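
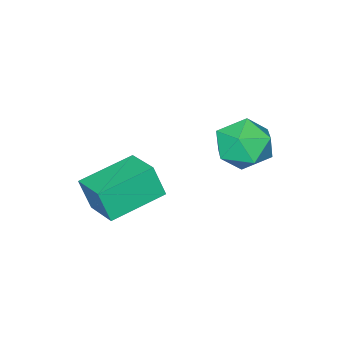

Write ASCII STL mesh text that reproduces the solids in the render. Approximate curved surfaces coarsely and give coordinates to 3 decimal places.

solid 
facet normal -0.663 0.287 0.692
outer loop
vertex -2.171 -0.514 2.631
vertex -1.476 -0.774 3.405
vertex -1.475 0.216 2.995
endloop
endfacet
facet normal -0.743 0.663 0.091
outer loop
vertex -2.171 -0.514 2.631
vertex -1.475 0.216 2.995
vertex -1.671 0.14 1.943
endloop
endfacet
facet normal -0.874 0.204 -0.441
outer loop
vertex -2.171 -0.514 2.631
vertex -1.671 0.14 1.943
vertex -1.793 -0.898 1.704
endloop
endfacet
facet normal -0.875 -0.455 -0.168
outer loop
vertex -2.171 -0.514 2.631
vertex -1.793 -0.898 1.704
vertex -1.673 -1.463 2.607
endloop
endfacet
facet normal -0.744 -0.404 0.532
outer loop
vertex -2.171 -0.514 2.631
vertex -1.673 -1.463 2.607
vertex -1.476 -0.774 3.405
endloop
endfacet
facet normal -0.124 0.991 -0.048
outer loop
vertex -1.671 0.14 1.943
vertex -1.475 0.216 2.995
vertex -0.667 0.283 2.293
endloop
endfacet
facet normal 0.005 0.383 0.924
outer loop
vertex -1.475 0.216 2.995
vertex -1.476 -0.774 3.405
vertex -0.547 -0.282 3.196
endloop
endfacet
facet normal -0.128 -0.735 0.666
outer loop
vertex -1.476 -0.774 3.405
vertex -1.673 -1.463 2.607
vertex -0.669 -1.32 2.957
endloop
endfacet
facet normal -0.338 -0.817 -0.467
outer loop
vertex -1.673 -1.463 2.607
vertex -1.793 -0.898 1.704
vertex -0.865 -1.396 1.905
endloop
endfacet
facet normal -0.336 0.249 -0.908
outer loop
vertex -1.793 -0.898 1.704
vertex -1.671 0.14 1.943
vertex -0.864 -0.406 1.495
endloop
endfacet
facet normal 0.875 0.455 0.168
outer loop
vertex -0.169 -0.666 2.269
vertex -0.667 0.283 2.293
vertex -0.547 -0.282 3.196
endloop
endfacet
facet normal 0.874 -0.204 0.441
outer loop
vertex -0.169 -0.666 2.269
vertex -0.547 -0.282 3.196
vertex -0.669 -1.32 2.957
endloop
endfacet
facet normal 0.743 -0.663 -0.091
outer loop
vertex -0.169 -0.666 2.269
vertex -0.669 -1.32 2.957
vertex -0.865 -1.396 1.905
endloop
endfacet
facet normal 0.663 -0.287 -0.692
outer loop
vertex -0.169 -0.666 2.269
vertex -0.865 -1.396 1.905
vertex -0.864 -0.406 1.495
endloop
endfacet
facet normal 0.744 0.404 -0.532
outer loop
vertex -0.169 -0.666 2.269
vertex -0.864 -0.406 1.495
vertex -0.667 0.283 2.293
endloop
endfacet
facet normal 0.338 0.817 0.467
outer loop
vertex -0.547 -0.282 3.196
vertex -0.667 0.283 2.293
vertex -1.475 0.216 2.995
endloop
endfacet
facet normal 0.336 -0.249 0.908
outer loop
vertex -0.669 -1.32 2.957
vertex -0.547 -0.282 3.196
vertex -1.476 -0.774 3.405
endloop
endfacet
facet normal 0.124 -0.991 0.048
outer loop
vertex -0.865 -1.396 1.905
vertex -0.669 -1.32 2.957
vertex -1.673 -1.463 2.607
endloop
endfacet
facet normal -0.005 -0.383 -0.924
outer loop
vertex -0.864 -0.406 1.495
vertex -0.865 -1.396 1.905
vertex -1.793 -0.898 1.704
endloop
endfacet
facet normal 0.128 0.735 -0.666
outer loop
vertex -0.667 0.283 2.293
vertex -0.864 -0.406 1.495
vertex -1.671 0.14 1.943
endloop
endfacet
facet normal -0.947 0.239 0.213
outer loop
vertex -0.149 -4.509 0.342
vertex 0.288 -3.13 0.737
vertex -0.318 -4.113 -0.853
endloop
endfacet
facet normal -0.291 -0.920 -0.264
outer loop
vertex 1.652 -4.61 -1.297
vertex -0.149 -4.509 0.342
vertex -0.318 -4.113 -0.853
endloop
endfacet
facet normal -0.947 0.239 0.213
outer loop
vertex -0.318 -4.113 -0.853
vertex 0.288 -3.13 0.737
vertex 0.119 -2.734 -0.458
endloop
endfacet
facet normal -0.133 0.312 -0.941
outer loop
vertex 0.119 -2.734 -0.458
vertex 1.652 -4.61 -1.297
vertex -0.318 -4.113 -0.853
endloop
endfacet
facet normal 0.133 -0.312 0.941
outer loop
vertex -0.149 -4.509 0.342
vertex 2.258 -3.627 0.293
vertex 0.288 -3.13 0.737
endloop
endfacet
facet normal -0.291 -0.920 -0.264
outer loop
vertex 1.821 -5.006 -0.102
vertex -0.149 -4.509 0.342
vertex 1.652 -4.61 -1.297
endloop
endfacet
facet normal 0.133 -0.312 0.941
outer loop
vertex 1.821 -5.006 -0.102
vertex 2.258 -3.627 0.293
vertex -0.149 -4.509 0.342
endloop
endfacet
facet normal 0.291 0.920 0.264
outer loop
vertex 0.288 -3.13 0.737
vertex 2.258 -3.627 0.293
vertex 0.119 -2.734 -0.458
endloop
endfacet
facet normal -0.133 0.312 -0.941
outer loop
vertex 2.089 -3.231 -0.902
vertex 1.652 -4.61 -1.297
vertex 0.119 -2.734 -0.458
endloop
endfacet
facet normal 0.291 0.920 0.264
outer loop
vertex 0.119 -2.734 -0.458
vertex 2.258 -3.627 0.293
vertex 2.089 -3.231 -0.902
endloop
endfacet
facet normal 0.947 -0.239 -0.213
outer loop
vertex 2.089 -3.231 -0.902
vertex 1.821 -5.006 -0.102
vertex 1.652 -4.61 -1.297
endloop
endfacet
facet normal 0.947 -0.239 -0.213
outer loop
vertex 2.258 -3.627 0.293
vertex 1.821 -5.006 -0.102
vertex 2.089 -3.231 -0.902
endloop
endfacet

endsolid


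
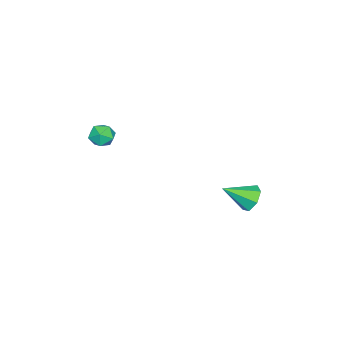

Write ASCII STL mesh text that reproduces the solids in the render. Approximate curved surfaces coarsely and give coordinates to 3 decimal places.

solid 
facet normal -0.463 0.719 -0.518
outer loop
vertex -0.38 4.273 -4.042
vertex -1.186 4.046 -3.637
vertex -0.547 4.661 -3.354
endloop
endfacet
facet normal 0.976 0.166 0.143
outer loop
vertex -0.38 4.273 -4.042
vertex -0.547 4.661 -3.354
vertex -0.314 2.694 -2.663
endloop
endfacet
facet normal -0.463 0.720 -0.517
outer loop
vertex -0.547 4.661 -3.354
vertex -1.186 4.046 -3.637
vertex -1.195 4.585 -2.879
endloop
endfacet
facet normal 0.531 0.336 0.778
outer loop
vertex -0.547 4.661 -3.354
vertex -1.195 4.585 -2.879
vertex -0.314 2.694 -2.663
endloop
endfacet
facet normal -0.463 0.720 -0.517
outer loop
vertex -1.195 4.585 -2.879
vertex -1.186 4.046 -3.637
vertex -1.836 4.104 -2.974
endloop
endfacet
facet normal -0.171 0.033 0.985
outer loop
vertex -1.195 4.585 -2.879
vertex -1.836 4.104 -2.974
vertex -0.314 2.694 -2.663
endloop
endfacet
facet normal -0.464 0.719 -0.518
outer loop
vertex -1.836 4.104 -2.974
vertex -1.186 4.046 -3.637
vertex -1.987 3.579 -3.568
endloop
endfacet
facet normal -0.602 -0.516 0.609
outer loop
vertex -1.836 4.104 -2.974
vertex -1.987 3.579 -3.568
vertex -0.314 2.694 -2.663
endloop
endfacet
facet normal -0.464 0.719 -0.518
outer loop
vertex -1.987 3.579 -3.568
vertex -1.186 4.046 -3.637
vertex -1.534 3.406 -4.214
endloop
endfacet
facet normal -0.438 -0.896 -0.067
outer loop
vertex -1.987 3.579 -3.568
vertex -1.534 3.406 -4.214
vertex -0.314 2.694 -2.663
endloop
endfacet
facet normal -0.464 0.719 -0.518
outer loop
vertex -1.534 3.406 -4.214
vertex -1.186 4.046 -3.637
vertex -0.819 3.715 -4.425
endloop
endfacet
facet normal 0.198 -0.822 -0.533
outer loop
vertex -1.534 3.406 -4.214
vertex -0.819 3.715 -4.425
vertex -0.314 2.694 -2.663
endloop
endfacet
facet normal -0.463 0.720 -0.518
outer loop
vertex -0.819 3.715 -4.425
vertex -1.186 4.046 -3.637
vertex -0.38 4.273 -4.042
endloop
endfacet
facet normal 0.827 -0.349 -0.440
outer loop
vertex -0.819 3.715 -4.425
vertex -0.38 4.273 -4.042
vertex -0.314 2.694 -2.663
endloop
endfacet
facet normal -0.277 0.905 -0.324
outer loop
vertex 1.424 -3.154 0.169
vertex 0.866 -3.1 0.796
vertex 1.652 -2.82 0.906
endloop
endfacet
facet normal 0.409 0.777 -0.479
outer loop
vertex 1.424 -3.154 0.169
vertex 1.652 -2.82 0.906
vertex 2.173 -3.343 0.503
endloop
endfacet
facet normal 0.439 0.188 -0.879
outer loop
vertex 1.424 -3.154 0.169
vertex 2.173 -3.343 0.503
vertex 1.71 -3.945 0.143
endloop
endfacet
facet normal -0.227 -0.050 -0.973
outer loop
vertex 1.424 -3.154 0.169
vertex 1.71 -3.945 0.143
vertex 0.902 -3.796 0.324
endloop
endfacet
facet normal -0.670 0.393 -0.630
outer loop
vertex 1.424 -3.154 0.169
vertex 0.902 -3.796 0.324
vertex 0.866 -3.1 0.796
endloop
endfacet
facet normal 0.752 0.646 0.133
outer loop
vertex 2.173 -3.343 0.503
vertex 1.652 -2.82 0.906
vertex 2.078 -3.404 1.336
endloop
endfacet
facet normal -0.357 0.852 0.383
outer loop
vertex 1.652 -2.82 0.906
vertex 0.866 -3.1 0.796
vertex 1.27 -3.255 1.517
endloop
endfacet
facet normal -0.993 0.024 -0.112
outer loop
vertex 0.866 -3.1 0.796
vertex 0.902 -3.796 0.324
vertex 0.807 -3.857 1.157
endloop
endfacet
facet normal -0.277 -0.692 -0.666
outer loop
vertex 0.902 -3.796 0.324
vertex 1.71 -3.945 0.143
vertex 1.328 -4.38 0.754
endloop
endfacet
facet normal 0.800 -0.308 -0.515
outer loop
vertex 1.71 -3.945 0.143
vertex 2.173 -3.343 0.503
vertex 2.114 -4.1 0.864
endloop
endfacet
facet normal 0.227 0.050 0.973
outer loop
vertex 1.556 -4.046 1.491
vertex 2.078 -3.404 1.336
vertex 1.27 -3.255 1.517
endloop
endfacet
facet normal -0.439 -0.188 0.879
outer loop
vertex 1.556 -4.046 1.491
vertex 1.27 -3.255 1.517
vertex 0.807 -3.857 1.157
endloop
endfacet
facet normal -0.409 -0.777 0.479
outer loop
vertex 1.556 -4.046 1.491
vertex 0.807 -3.857 1.157
vertex 1.328 -4.38 0.754
endloop
endfacet
facet normal 0.277 -0.905 0.324
outer loop
vertex 1.556 -4.046 1.491
vertex 1.328 -4.38 0.754
vertex 2.114 -4.1 0.864
endloop
endfacet
facet normal 0.670 -0.393 0.630
outer loop
vertex 1.556 -4.046 1.491
vertex 2.114 -4.1 0.864
vertex 2.078 -3.404 1.336
endloop
endfacet
facet normal 0.277 0.692 0.666
outer loop
vertex 1.27 -3.255 1.517
vertex 2.078 -3.404 1.336
vertex 1.652 -2.82 0.906
endloop
endfacet
facet normal -0.800 0.308 0.515
outer loop
vertex 0.807 -3.857 1.157
vertex 1.27 -3.255 1.517
vertex 0.866 -3.1 0.796
endloop
endfacet
facet normal -0.752 -0.646 -0.133
outer loop
vertex 1.328 -4.38 0.754
vertex 0.807 -3.857 1.157
vertex 0.902 -3.796 0.324
endloop
endfacet
facet normal 0.357 -0.852 -0.383
outer loop
vertex 2.114 -4.1 0.864
vertex 1.328 -4.38 0.754
vertex 1.71 -3.945 0.143
endloop
endfacet
facet normal 0.993 -0.024 0.112
outer loop
vertex 2.078 -3.404 1.336
vertex 2.114 -4.1 0.864
vertex 2.173 -3.343 0.503
endloop
endfacet

endsolid


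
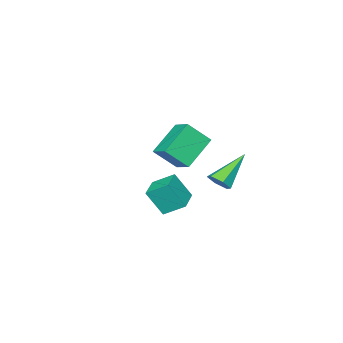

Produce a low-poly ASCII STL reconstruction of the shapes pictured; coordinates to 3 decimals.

solid 
facet normal -0.885 -0.462 0.058
outer loop
vertex -1.457 -1.301 -1.156
vertex -1.943 -0.283 -0.47
vertex -1.92 -0.587 -2.546
endloop
endfacet
facet normal 0.369 -0.771 -0.519
outer loop
vertex -0.637 0.083 -2.63
vertex -1.457 -1.301 -1.156
vertex -1.92 -0.587 -2.546
endloop
endfacet
facet normal -0.885 -0.462 0.058
outer loop
vertex -1.92 -0.587 -2.546
vertex -1.943 -0.283 -0.47
vertex -2.407 0.431 -1.86
endloop
endfacet
facet normal -0.285 0.438 -0.853
outer loop
vertex -2.407 0.431 -1.86
vertex -0.637 0.083 -2.63
vertex -1.92 -0.587 -2.546
endloop
endfacet
facet normal 0.285 -0.438 0.852
outer loop
vertex -1.457 -1.301 -1.156
vertex -0.66 0.387 -0.554
vertex -1.943 -0.283 -0.47
endloop
endfacet
facet normal 0.368 -0.771 -0.519
outer loop
vertex -0.173 -0.631 -1.24
vertex -1.457 -1.301 -1.156
vertex -0.637 0.083 -2.63
endloop
endfacet
facet normal 0.285 -0.438 0.853
outer loop
vertex -0.173 -0.631 -1.24
vertex -0.66 0.387 -0.554
vertex -1.457 -1.301 -1.156
endloop
endfacet
facet normal -0.369 0.771 0.519
outer loop
vertex -1.943 -0.283 -0.47
vertex -0.66 0.387 -0.554
vertex -2.407 0.431 -1.86
endloop
endfacet
facet normal -0.285 0.439 -0.852
outer loop
vertex -1.123 1.101 -1.944
vertex -0.637 0.083 -2.63
vertex -2.407 0.431 -1.86
endloop
endfacet
facet normal -0.369 0.771 0.519
outer loop
vertex -2.407 0.431 -1.86
vertex -0.66 0.387 -0.554
vertex -1.123 1.101 -1.944
endloop
endfacet
facet normal 0.885 0.462 -0.058
outer loop
vertex -1.123 1.101 -1.944
vertex -0.173 -0.631 -1.24
vertex -0.637 0.083 -2.63
endloop
endfacet
facet normal 0.885 0.462 -0.057
outer loop
vertex -0.66 0.387 -0.554
vertex -0.173 -0.631 -1.24
vertex -1.123 1.101 -1.944
endloop
endfacet
facet normal 0.753 -0.123 -0.647
outer loop
vertex -1.044 2.701 0.608
vertex -1.479 2.835 0.076
vertex -1.13 3.359 0.383
endloop
endfacet
facet normal 0.421 0.342 0.840
outer loop
vertex -1.044 2.701 0.608
vertex -1.13 3.359 0.383
vertex -3.121 3.105 1.484
endloop
endfacet
facet normal 0.753 -0.123 -0.646
outer loop
vertex -1.13 3.359 0.383
vertex -1.479 2.835 0.076
vertex -1.564 3.493 -0.149
endloop
endfacet
facet normal 0.008 0.971 0.238
outer loop
vertex -1.13 3.359 0.383
vertex -1.564 3.493 -0.149
vertex -3.121 3.105 1.484
endloop
endfacet
facet normal 0.753 -0.123 -0.646
outer loop
vertex -1.564 3.493 -0.149
vertex -1.479 2.835 0.076
vertex -1.913 2.969 -0.456
endloop
endfacet
facet normal -0.615 0.661 -0.429
outer loop
vertex -1.564 3.493 -0.149
vertex -1.913 2.969 -0.456
vertex -3.121 3.105 1.484
endloop
endfacet
facet normal 0.753 -0.124 -0.646
outer loop
vertex -1.913 2.969 -0.456
vertex -1.479 2.835 0.076
vertex -1.828 2.312 -0.231
endloop
endfacet
facet normal -0.824 -0.276 -0.494
outer loop
vertex -1.913 2.969 -0.456
vertex -1.828 2.312 -0.231
vertex -3.121 3.105 1.484
endloop
endfacet
facet normal 0.753 -0.124 -0.646
outer loop
vertex -1.828 2.312 -0.231
vertex -1.479 2.835 0.076
vertex -1.394 2.178 0.301
endloop
endfacet
facet normal -0.412 -0.905 0.108
outer loop
vertex -1.828 2.312 -0.231
vertex -1.394 2.178 0.301
vertex -3.121 3.105 1.484
endloop
endfacet
facet normal 0.753 -0.124 -0.647
outer loop
vertex -1.394 2.178 0.301
vertex -1.479 2.835 0.076
vertex -1.044 2.701 0.608
endloop
endfacet
facet normal 0.211 -0.596 0.775
outer loop
vertex -1.394 2.178 0.301
vertex -1.044 2.701 0.608
vertex -3.121 3.105 1.484
endloop
endfacet
facet normal -0.526 0.490 -0.695
outer loop
vertex 1.064 4.405 4.201
vertex 2.605 4.366 3.007
vertex 0.7 3.394 3.764
endloop
endfacet
facet normal -0.790 0.020 0.613
outer loop
vertex 1.495 2.654 4.813
vertex 1.064 4.405 4.201
vertex 0.7 3.394 3.764
endloop
endfacet
facet normal -0.526 0.490 -0.695
outer loop
vertex 0.7 3.394 3.764
vertex 2.605 4.366 3.007
vertex 2.241 3.356 2.57
endloop
endfacet
facet normal -0.314 -0.871 -0.377
outer loop
vertex 2.241 3.356 2.57
vertex 1.495 2.654 4.813
vertex 0.7 3.394 3.764
endloop
endfacet
facet normal 0.314 0.871 0.377
outer loop
vertex 1.064 4.405 4.201
vertex 3.4 3.626 4.056
vertex 2.605 4.366 3.007
endloop
endfacet
facet normal -0.790 0.020 0.613
outer loop
vertex 1.859 3.664 5.25
vertex 1.064 4.405 4.201
vertex 1.495 2.654 4.813
endloop
endfacet
facet normal 0.314 0.871 0.377
outer loop
vertex 1.859 3.664 5.25
vertex 3.4 3.626 4.056
vertex 1.064 4.405 4.201
endloop
endfacet
facet normal 0.790 -0.020 -0.613
outer loop
vertex 2.605 4.366 3.007
vertex 3.4 3.626 4.056
vertex 2.241 3.356 2.57
endloop
endfacet
facet normal -0.314 -0.871 -0.377
outer loop
vertex 3.036 2.615 3.619
vertex 1.495 2.654 4.813
vertex 2.241 3.356 2.57
endloop
endfacet
facet normal 0.790 -0.020 -0.613
outer loop
vertex 2.241 3.356 2.57
vertex 3.4 3.626 4.056
vertex 3.036 2.615 3.619
endloop
endfacet
facet normal 0.526 -0.490 0.695
outer loop
vertex 3.036 2.615 3.619
vertex 1.859 3.664 5.25
vertex 1.495 2.654 4.813
endloop
endfacet
facet normal 0.526 -0.490 0.695
outer loop
vertex 3.4 3.626 4.056
vertex 1.859 3.664 5.25
vertex 3.036 2.615 3.619
endloop
endfacet

endsolid


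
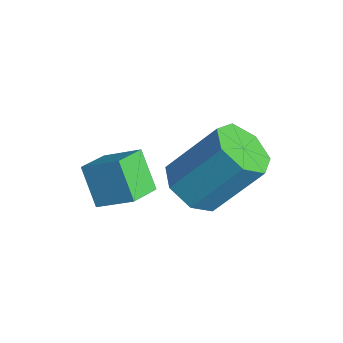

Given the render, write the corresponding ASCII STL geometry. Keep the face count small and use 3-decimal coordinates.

solid 
facet normal -0.237 -0.589 -0.773
outer loop
vertex 1.024 2.267 -4.051
vertex 0.296 2.073 -3.68
vertex 0.462 2.703 -4.211
endloop
endfacet
facet normal 0.591 0.544 -0.596
outer loop
vertex 1.024 2.267 -4.051
vertex 0.462 2.703 -4.211
vertex 1.472 3.38 -2.591
endloop
endfacet
facet normal 0.591 0.544 -0.596
outer loop
vertex 1.472 3.38 -2.591
vertex 0.462 2.703 -4.211
vertex 0.91 3.816 -2.751
endloop
endfacet
facet normal 0.237 0.589 0.772
outer loop
vertex 1.472 3.38 -2.591
vertex 0.91 3.816 -2.751
vertex 0.744 3.187 -2.22
endloop
endfacet
facet normal -0.237 -0.589 -0.773
outer loop
vertex 0.462 2.703 -4.211
vertex 0.296 2.073 -3.68
vertex -0.225 2.665 -3.971
endloop
endfacet
facet normal -0.234 0.806 -0.543
outer loop
vertex 0.462 2.703 -4.211
vertex -0.225 2.665 -3.971
vertex 0.91 3.816 -2.751
endloop
endfacet
facet normal -0.234 0.806 -0.543
outer loop
vertex 0.91 3.816 -2.751
vertex -0.225 2.665 -3.971
vertex 0.223 3.778 -2.511
endloop
endfacet
facet normal 0.237 0.589 0.772
outer loop
vertex 0.91 3.816 -2.751
vertex 0.223 3.778 -2.511
vertex 0.744 3.187 -2.22
endloop
endfacet
facet normal -0.237 -0.589 -0.773
outer loop
vertex -0.225 2.665 -3.971
vertex 0.296 2.073 -3.68
vertex -0.52 2.181 -3.512
endloop
endfacet
facet normal -0.883 0.462 -0.081
outer loop
vertex -0.225 2.665 -3.971
vertex -0.52 2.181 -3.512
vertex 0.223 3.778 -2.511
endloop
endfacet
facet normal -0.884 0.461 -0.080
outer loop
vertex 0.223 3.778 -2.511
vertex -0.52 2.181 -3.512
vertex -0.071 3.294 -2.051
endloop
endfacet
facet normal 0.237 0.590 0.772
outer loop
vertex 0.223 3.778 -2.511
vertex -0.071 3.294 -2.051
vertex 0.744 3.187 -2.22
endloop
endfacet
facet normal -0.237 -0.590 -0.772
outer loop
vertex -0.52 2.181 -3.512
vertex 0.296 2.073 -3.68
vertex -0.201 1.617 -3.179
endloop
endfacet
facet normal -0.867 -0.230 0.442
outer loop
vertex -0.52 2.181 -3.512
vertex -0.201 1.617 -3.179
vertex -0.071 3.294 -2.051
endloop
endfacet
facet normal -0.867 -0.230 0.442
outer loop
vertex -0.071 3.294 -2.051
vertex -0.201 1.617 -3.179
vertex 0.248 2.73 -1.719
endloop
endfacet
facet normal 0.238 0.589 0.772
outer loop
vertex -0.071 3.294 -2.051
vertex 0.248 2.73 -1.719
vertex 0.744 3.187 -2.22
endloop
endfacet
facet normal -0.238 -0.589 -0.772
outer loop
vertex -0.201 1.617 -3.179
vertex 0.296 2.073 -3.68
vertex 0.493 1.396 -3.224
endloop
endfacet
facet normal -0.198 -0.749 0.632
outer loop
vertex -0.201 1.617 -3.179
vertex 0.493 1.396 -3.224
vertex 0.248 2.73 -1.719
endloop
endfacet
facet normal -0.198 -0.749 0.632
outer loop
vertex 0.248 2.73 -1.719
vertex 0.493 1.396 -3.224
vertex 0.941 2.509 -1.764
endloop
endfacet
facet normal 0.238 0.589 0.773
outer loop
vertex 0.248 2.73 -1.719
vertex 0.941 2.509 -1.764
vertex 0.744 3.187 -2.22
endloop
endfacet
facet normal -0.237 -0.589 -0.773
outer loop
vertex 0.493 1.396 -3.224
vertex 0.296 2.073 -3.68
vertex 1.038 1.686 -3.612
endloop
endfacet
facet normal 0.621 -0.704 0.346
outer loop
vertex 0.493 1.396 -3.224
vertex 1.038 1.686 -3.612
vertex 0.941 2.509 -1.764
endloop
endfacet
facet normal 0.621 -0.704 0.346
outer loop
vertex 0.941 2.509 -1.764
vertex 1.038 1.686 -3.612
vertex 1.486 2.799 -2.152
endloop
endfacet
facet normal 0.237 0.589 0.773
outer loop
vertex 0.941 2.509 -1.764
vertex 1.486 2.799 -2.152
vertex 0.744 3.187 -2.22
endloop
endfacet
facet normal -0.237 -0.589 -0.772
outer loop
vertex 1.038 1.686 -3.612
vertex 0.296 2.073 -3.68
vertex 1.024 2.267 -4.051
endloop
endfacet
facet normal 0.971 -0.128 -0.200
outer loop
vertex 1.038 1.686 -3.612
vertex 1.024 2.267 -4.051
vertex 1.486 2.799 -2.152
endloop
endfacet
facet normal 0.971 -0.128 -0.200
outer loop
vertex 1.486 2.799 -2.152
vertex 1.024 2.267 -4.051
vertex 1.472 3.38 -2.591
endloop
endfacet
facet normal 0.237 0.589 0.772
outer loop
vertex 1.486 2.799 -2.152
vertex 1.472 3.38 -2.591
vertex 0.744 3.187 -2.22
endloop
endfacet
facet normal -0.485 0.798 -0.358
outer loop
vertex -0.964 1.333 -3.072
vertex -0.212 1.382 -3.98
vertex -1.647 0.648 -3.674
endloop
endfacet
facet normal -0.637 -0.041 0.770
outer loop
vertex -1.168 -0.142 -3.32
vertex -0.964 1.333 -3.072
vertex -1.647 0.648 -3.674
endloop
endfacet
facet normal -0.485 0.798 -0.357
outer loop
vertex -1.647 0.648 -3.674
vertex -0.212 1.382 -3.98
vertex -0.896 0.697 -4.583
endloop
endfacet
facet normal -0.600 -0.601 -0.528
outer loop
vertex -0.896 0.697 -4.583
vertex -1.168 -0.142 -3.32
vertex -1.647 0.648 -3.674
endloop
endfacet
facet normal 0.600 0.601 0.529
outer loop
vertex -0.964 1.333 -3.072
vertex 0.267 0.592 -3.626
vertex -0.212 1.382 -3.98
endloop
endfacet
facet normal -0.637 -0.041 0.770
outer loop
vertex -0.484 0.543 -2.717
vertex -0.964 1.333 -3.072
vertex -1.168 -0.142 -3.32
endloop
endfacet
facet normal 0.600 0.602 0.528
outer loop
vertex -0.484 0.543 -2.717
vertex 0.267 0.592 -3.626
vertex -0.964 1.333 -3.072
endloop
endfacet
facet normal 0.637 0.041 -0.770
outer loop
vertex -0.212 1.382 -3.98
vertex 0.267 0.592 -3.626
vertex -0.896 0.697 -4.583
endloop
endfacet
facet normal -0.599 -0.601 -0.529
outer loop
vertex -0.416 -0.093 -4.228
vertex -1.168 -0.142 -3.32
vertex -0.896 0.697 -4.583
endloop
endfacet
facet normal 0.637 0.041 -0.770
outer loop
vertex -0.896 0.697 -4.583
vertex 0.267 0.592 -3.626
vertex -0.416 -0.093 -4.228
endloop
endfacet
facet normal 0.484 -0.798 0.358
outer loop
vertex -0.416 -0.093 -4.228
vertex -0.484 0.543 -2.717
vertex -1.168 -0.142 -3.32
endloop
endfacet
facet normal 0.485 -0.798 0.358
outer loop
vertex 0.267 0.592 -3.626
vertex -0.484 0.543 -2.717
vertex -0.416 -0.093 -4.228
endloop
endfacet

endsolid


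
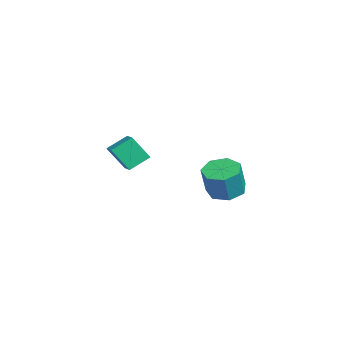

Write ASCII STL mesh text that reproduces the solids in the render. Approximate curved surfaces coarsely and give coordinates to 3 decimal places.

solid 
facet normal -0.952 -0.098 -0.291
outer loop
vertex -3.923 -0.811 1.408
vertex -3.598 0.104 0.037
vertex -3.591 -1.968 0.714
endloop
endfacet
facet normal -0.194 -0.545 0.816
outer loop
vertex -2.582 -1.864 1.023
vertex -3.923 -0.811 1.408
vertex -3.591 -1.968 0.714
endloop
endfacet
facet normal -0.951 -0.099 -0.292
outer loop
vertex -3.591 -1.968 0.714
vertex -3.598 0.104 0.037
vertex -3.265 -1.054 -0.657
endloop
endfacet
facet normal 0.239 -0.833 -0.499
outer loop
vertex -3.265 -1.054 -0.657
vertex -2.582 -1.864 1.023
vertex -3.591 -1.968 0.714
endloop
endfacet
facet normal -0.239 0.833 0.499
outer loop
vertex -3.923 -0.811 1.408
vertex -2.589 0.208 0.346
vertex -3.598 0.104 0.037
endloop
endfacet
facet normal -0.193 -0.545 0.816
outer loop
vertex -2.915 -0.706 1.717
vertex -3.923 -0.811 1.408
vertex -2.582 -1.864 1.023
endloop
endfacet
facet normal -0.240 0.833 0.498
outer loop
vertex -2.915 -0.706 1.717
vertex -2.589 0.208 0.346
vertex -3.923 -0.811 1.408
endloop
endfacet
facet normal 0.194 0.545 -0.816
outer loop
vertex -3.598 0.104 0.037
vertex -2.589 0.208 0.346
vertex -3.265 -1.054 -0.657
endloop
endfacet
facet normal 0.240 -0.833 -0.499
outer loop
vertex -2.257 -0.949 -0.348
vertex -2.582 -1.864 1.023
vertex -3.265 -1.054 -0.657
endloop
endfacet
facet normal 0.193 0.545 -0.816
outer loop
vertex -3.265 -1.054 -0.657
vertex -2.589 0.208 0.346
vertex -2.257 -0.949 -0.348
endloop
endfacet
facet normal 0.951 0.099 0.292
outer loop
vertex -2.257 -0.949 -0.348
vertex -2.915 -0.706 1.717
vertex -2.582 -1.864 1.023
endloop
endfacet
facet normal 0.951 0.098 0.292
outer loop
vertex -2.589 0.208 0.346
vertex -2.915 -0.706 1.717
vertex -2.257 -0.949 -0.348
endloop
endfacet
facet normal -0.273 0.208 -0.939
outer loop
vertex 4.126 3.051 0.132
vertex 3.14 3.092 0.428
vertex 3.834 3.853 0.395
endloop
endfacet
facet normal 0.905 0.388 -0.178
outer loop
vertex 4.126 3.051 0.132
vertex 3.834 3.853 0.395
vertex 4.605 2.686 1.775
endloop
endfacet
facet normal 0.905 0.387 -0.178
outer loop
vertex 4.605 2.686 1.775
vertex 3.834 3.853 0.395
vertex 4.313 3.489 2.038
endloop
endfacet
facet normal 0.274 -0.208 0.939
outer loop
vertex 4.605 2.686 1.775
vertex 4.313 3.489 2.038
vertex 3.62 2.728 2.072
endloop
endfacet
facet normal -0.274 0.209 -0.939
outer loop
vertex 3.834 3.853 0.395
vertex 3.14 3.092 0.428
vertex 3.019 4.083 0.684
endloop
endfacet
facet normal 0.309 0.944 0.119
outer loop
vertex 3.834 3.853 0.395
vertex 3.019 4.083 0.684
vertex 4.313 3.489 2.038
endloop
endfacet
facet normal 0.308 0.944 0.120
outer loop
vertex 4.313 3.489 2.038
vertex 3.019 4.083 0.684
vertex 3.498 3.718 2.327
endloop
endfacet
facet normal 0.274 -0.208 0.939
outer loop
vertex 4.313 3.489 2.038
vertex 3.498 3.718 2.327
vertex 3.62 2.728 2.072
endloop
endfacet
facet normal -0.274 0.209 -0.939
outer loop
vertex 3.019 4.083 0.684
vertex 3.14 3.092 0.428
vertex 2.296 3.566 0.78
endloop
endfacet
facet normal -0.521 0.789 0.327
outer loop
vertex 3.019 4.083 0.684
vertex 2.296 3.566 0.78
vertex 3.498 3.718 2.327
endloop
endfacet
facet normal -0.520 0.789 0.326
outer loop
vertex 3.498 3.718 2.327
vertex 2.296 3.566 0.78
vertex 2.775 3.202 2.423
endloop
endfacet
facet normal 0.273 -0.208 0.939
outer loop
vertex 3.498 3.718 2.327
vertex 2.775 3.202 2.423
vertex 3.62 2.728 2.072
endloop
endfacet
facet normal -0.274 0.209 -0.939
outer loop
vertex 2.296 3.566 0.78
vertex 3.14 3.092 0.428
vertex 2.209 2.693 0.611
endloop
endfacet
facet normal -0.957 0.040 0.288
outer loop
vertex 2.296 3.566 0.78
vertex 2.209 2.693 0.611
vertex 2.775 3.202 2.423
endloop
endfacet
facet normal -0.957 0.040 0.288
outer loop
vertex 2.775 3.202 2.423
vertex 2.209 2.693 0.611
vertex 2.688 2.328 2.255
endloop
endfacet
facet normal 0.274 -0.208 0.939
outer loop
vertex 2.775 3.202 2.423
vertex 2.688 2.328 2.255
vertex 3.62 2.728 2.072
endloop
endfacet
facet normal -0.274 0.208 -0.939
outer loop
vertex 2.209 2.693 0.611
vertex 3.14 3.092 0.428
vertex 2.823 2.12 0.305
endloop
endfacet
facet normal -0.673 -0.739 0.032
outer loop
vertex 2.209 2.693 0.611
vertex 2.823 2.12 0.305
vertex 2.688 2.328 2.255
endloop
endfacet
facet normal -0.673 -0.739 0.032
outer loop
vertex 2.688 2.328 2.255
vertex 2.823 2.12 0.305
vertex 3.302 1.756 1.948
endloop
endfacet
facet normal 0.274 -0.209 0.939
outer loop
vertex 2.688 2.328 2.255
vertex 3.302 1.756 1.948
vertex 3.62 2.728 2.072
endloop
endfacet
facet normal -0.274 0.208 -0.939
outer loop
vertex 2.823 2.12 0.305
vertex 3.14 3.092 0.428
vertex 3.676 2.28 0.092
endloop
endfacet
facet normal 0.119 -0.962 -0.248
outer loop
vertex 2.823 2.12 0.305
vertex 3.676 2.28 0.092
vertex 3.302 1.756 1.948
endloop
endfacet
facet normal 0.117 -0.962 -0.248
outer loop
vertex 3.302 1.756 1.948
vertex 3.676 2.28 0.092
vertex 4.155 1.915 1.735
endloop
endfacet
facet normal 0.273 -0.209 0.939
outer loop
vertex 3.302 1.756 1.948
vertex 4.155 1.915 1.735
vertex 3.62 2.728 2.072
endloop
endfacet
facet normal -0.273 0.208 -0.939
outer loop
vertex 3.676 2.28 0.092
vertex 3.14 3.092 0.428
vertex 4.126 3.051 0.132
endloop
endfacet
facet normal 0.819 -0.461 -0.341
outer loop
vertex 3.676 2.28 0.092
vertex 4.126 3.051 0.132
vertex 4.155 1.915 1.735
endloop
endfacet
facet normal 0.819 -0.461 -0.341
outer loop
vertex 4.155 1.915 1.735
vertex 4.126 3.051 0.132
vertex 4.605 2.686 1.775
endloop
endfacet
facet normal 0.274 -0.209 0.939
outer loop
vertex 4.155 1.915 1.735
vertex 4.605 2.686 1.775
vertex 3.62 2.728 2.072
endloop
endfacet

endsolid


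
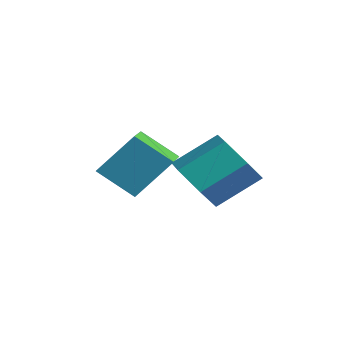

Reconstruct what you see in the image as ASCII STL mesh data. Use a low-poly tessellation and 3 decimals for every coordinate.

solid 
facet normal -0.798 0.575 -0.181
outer loop
vertex 0.09 1.899 3.479
vertex 0.78 2.613 2.702
vertex -0.282 1.025 2.344
endloop
endfacet
facet normal -0.548 -0.567 0.616
outer loop
vertex 0.66 0.347 2.558
vertex 0.09 1.899 3.479
vertex -0.282 1.025 2.344
endloop
endfacet
facet normal -0.798 0.575 -0.181
outer loop
vertex -0.282 1.025 2.344
vertex 0.78 2.613 2.702
vertex 0.408 1.739 1.568
endloop
endfacet
facet normal -0.251 -0.591 -0.767
outer loop
vertex 0.408 1.739 1.568
vertex 0.66 0.347 2.558
vertex -0.282 1.025 2.344
endloop
endfacet
facet normal 0.251 0.591 0.766
outer loop
vertex 0.09 1.899 3.479
vertex 1.722 1.935 2.916
vertex 0.78 2.613 2.702
endloop
endfacet
facet normal -0.547 -0.567 0.616
outer loop
vertex 1.032 1.221 3.692
vertex 0.09 1.899 3.479
vertex 0.66 0.347 2.558
endloop
endfacet
facet normal 0.252 0.590 0.767
outer loop
vertex 1.032 1.221 3.692
vertex 1.722 1.935 2.916
vertex 0.09 1.899 3.479
endloop
endfacet
facet normal 0.548 0.566 -0.616
outer loop
vertex 0.78 2.613 2.702
vertex 1.722 1.935 2.916
vertex 0.408 1.739 1.568
endloop
endfacet
facet normal -0.252 -0.591 -0.767
outer loop
vertex 1.35 1.061 1.781
vertex 0.66 0.347 2.558
vertex 0.408 1.739 1.568
endloop
endfacet
facet normal 0.547 0.567 -0.616
outer loop
vertex 0.408 1.739 1.568
vertex 1.722 1.935 2.916
vertex 1.35 1.061 1.781
endloop
endfacet
facet normal 0.798 -0.575 0.181
outer loop
vertex 1.35 1.061 1.781
vertex 1.032 1.221 3.692
vertex 0.66 0.347 2.558
endloop
endfacet
facet normal 0.798 -0.575 0.181
outer loop
vertex 1.722 1.935 2.916
vertex 1.032 1.221 3.692
vertex 1.35 1.061 1.781
endloop
endfacet
facet normal -0.216 -0.777 -0.592
outer loop
vertex 3.28 2.225 1.887
vertex 2.667 1.959 2.46
vertex 2.452 2.513 1.811
endloop
endfacet
facet normal 0.261 0.539 -0.801
outer loop
vertex 3.28 2.225 1.887
vertex 2.452 2.513 1.811
vertex 3.587 3.327 2.728
endloop
endfacet
facet normal 0.261 0.538 -0.801
outer loop
vertex 3.587 3.327 2.728
vertex 2.452 2.513 1.811
vertex 2.759 3.616 2.652
endloop
endfacet
facet normal 0.216 0.776 0.593
outer loop
vertex 3.587 3.327 2.728
vertex 2.759 3.616 2.652
vertex 2.973 3.061 3.3
endloop
endfacet
facet normal -0.215 -0.777 -0.592
outer loop
vertex 2.452 2.513 1.811
vertex 2.667 1.959 2.46
vertex 1.839 2.247 2.383
endloop
endfacet
facet normal -0.684 0.553 -0.476
outer loop
vertex 2.452 2.513 1.811
vertex 1.839 2.247 2.383
vertex 2.759 3.616 2.652
endloop
endfacet
facet normal -0.684 0.553 -0.476
outer loop
vertex 2.759 3.616 2.652
vertex 1.839 2.247 2.383
vertex 2.146 3.35 3.224
endloop
endfacet
facet normal 0.217 0.776 0.593
outer loop
vertex 2.759 3.616 2.652
vertex 2.146 3.35 3.224
vertex 2.973 3.061 3.3
endloop
endfacet
facet normal -0.215 -0.777 -0.592
outer loop
vertex 1.839 2.247 2.383
vertex 2.667 1.959 2.46
vertex 2.053 1.693 3.032
endloop
endfacet
facet normal -0.946 0.015 0.325
outer loop
vertex 1.839 2.247 2.383
vertex 2.053 1.693 3.032
vertex 2.146 3.35 3.224
endloop
endfacet
facet normal -0.946 0.015 0.325
outer loop
vertex 2.146 3.35 3.224
vertex 2.053 1.693 3.032
vertex 2.36 2.795 3.873
endloop
endfacet
facet normal 0.217 0.776 0.592
outer loop
vertex 2.146 3.35 3.224
vertex 2.36 2.795 3.873
vertex 2.973 3.061 3.3
endloop
endfacet
facet normal -0.216 -0.776 -0.593
outer loop
vertex 2.053 1.693 3.032
vertex 2.667 1.959 2.46
vertex 2.881 1.404 3.108
endloop
endfacet
facet normal -0.261 -0.538 0.801
outer loop
vertex 2.053 1.693 3.032
vertex 2.881 1.404 3.108
vertex 2.36 2.795 3.873
endloop
endfacet
facet normal -0.261 -0.538 0.801
outer loop
vertex 2.36 2.795 3.873
vertex 2.881 1.404 3.108
vertex 3.188 2.507 3.949
endloop
endfacet
facet normal 0.216 0.777 0.592
outer loop
vertex 2.36 2.795 3.873
vertex 3.188 2.507 3.949
vertex 2.973 3.061 3.3
endloop
endfacet
facet normal -0.217 -0.776 -0.593
outer loop
vertex 2.881 1.404 3.108
vertex 2.667 1.959 2.46
vertex 3.494 1.67 2.536
endloop
endfacet
facet normal 0.684 -0.553 0.476
outer loop
vertex 2.881 1.404 3.108
vertex 3.494 1.67 2.536
vertex 3.188 2.507 3.949
endloop
endfacet
facet normal 0.684 -0.553 0.476
outer loop
vertex 3.188 2.507 3.949
vertex 3.494 1.67 2.536
vertex 3.801 2.773 3.377
endloop
endfacet
facet normal 0.215 0.777 0.592
outer loop
vertex 3.188 2.507 3.949
vertex 3.801 2.773 3.377
vertex 2.973 3.061 3.3
endloop
endfacet
facet normal -0.217 -0.776 -0.592
outer loop
vertex 3.494 1.67 2.536
vertex 2.667 1.959 2.46
vertex 3.28 2.225 1.887
endloop
endfacet
facet normal 0.946 -0.015 -0.325
outer loop
vertex 3.494 1.67 2.536
vertex 3.28 2.225 1.887
vertex 3.801 2.773 3.377
endloop
endfacet
facet normal 0.946 -0.015 -0.325
outer loop
vertex 3.801 2.773 3.377
vertex 3.28 2.225 1.887
vertex 3.587 3.327 2.728
endloop
endfacet
facet normal 0.215 0.777 0.592
outer loop
vertex 3.801 2.773 3.377
vertex 3.587 3.327 2.728
vertex 2.973 3.061 3.3
endloop
endfacet

endsolid


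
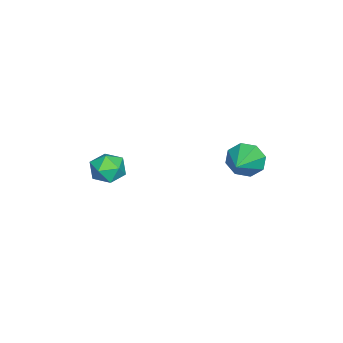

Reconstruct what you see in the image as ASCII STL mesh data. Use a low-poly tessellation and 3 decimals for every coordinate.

solid 
facet normal -0.923 -0.025 -0.385
outer loop
vertex -3.451 2.941 -0.16
vertex -3.824 2.564 0.758
vertex -3.679 3.531 0.348
endloop
endfacet
facet normal 0.631 0.632 -0.450
outer loop
vertex -3.451 2.941 -0.16
vertex -3.679 3.531 0.348
vertex -1.896 2.616 1.562
endloop
endfacet
facet normal -0.922 -0.025 -0.385
outer loop
vertex -3.679 3.531 0.348
vertex -3.824 2.564 0.758
vertex -3.992 3.555 1.096
endloop
endfacet
facet normal 0.381 0.915 0.130
outer loop
vertex -3.679 3.531 0.348
vertex -3.992 3.555 1.096
vertex -1.896 2.616 1.562
endloop
endfacet
facet normal -0.923 -0.025 -0.385
outer loop
vertex -3.992 3.555 1.096
vertex -3.824 2.564 0.758
vertex -4.206 2.998 1.646
endloop
endfacet
facet normal 0.137 0.669 0.731
outer loop
vertex -3.992 3.555 1.096
vertex -4.206 2.998 1.646
vertex -1.896 2.616 1.562
endloop
endfacet
facet normal -0.923 -0.024 -0.385
outer loop
vertex -4.206 2.998 1.646
vertex -3.824 2.564 0.758
vertex -4.197 2.188 1.675
endloop
endfacet
facet normal 0.042 0.036 0.998
outer loop
vertex -4.206 2.998 1.646
vertex -4.197 2.188 1.675
vertex -1.896 2.616 1.562
endloop
endfacet
facet normal -0.922 -0.025 -0.385
outer loop
vertex -4.197 2.188 1.675
vertex -3.824 2.564 0.758
vertex -3.969 1.598 1.167
endloop
endfacet
facet normal 0.152 -0.611 0.777
outer loop
vertex -4.197 2.188 1.675
vertex -3.969 1.598 1.167
vertex -1.896 2.616 1.562
endloop
endfacet
facet normal -0.923 -0.024 -0.384
outer loop
vertex -3.969 1.598 1.167
vertex -3.824 2.564 0.758
vertex -3.657 1.574 0.419
endloop
endfacet
facet normal 0.402 -0.894 0.196
outer loop
vertex -3.969 1.598 1.167
vertex -3.657 1.574 0.419
vertex -1.896 2.616 1.562
endloop
endfacet
facet normal -0.923 -0.024 -0.385
outer loop
vertex -3.657 1.574 0.419
vertex -3.824 2.564 0.758
vertex -3.442 2.13 -0.131
endloop
endfacet
facet normal 0.646 -0.649 -0.403
outer loop
vertex -3.657 1.574 0.419
vertex -3.442 2.13 -0.131
vertex -1.896 2.616 1.562
endloop
endfacet
facet normal -0.923 -0.024 -0.385
outer loop
vertex -3.442 2.13 -0.131
vertex -3.824 2.564 0.758
vertex -3.451 2.941 -0.16
endloop
endfacet
facet normal 0.741 -0.016 -0.672
outer loop
vertex -3.442 2.13 -0.131
vertex -3.451 2.941 -0.16
vertex -1.896 2.616 1.562
endloop
endfacet
facet normal -0.892 -0.426 -0.148
outer loop
vertex -2.353 -3.69 -0.045
vertex -1.899 -4.61 -0.132
vertex -2.212 -4.275 0.791
endloop
endfacet
facet normal -0.952 0.151 0.266
outer loop
vertex -2.353 -3.69 -0.045
vertex -2.212 -4.275 0.791
vertex -2.038 -3.261 0.837
endloop
endfacet
facet normal -0.697 0.710 -0.096
outer loop
vertex -2.353 -3.69 -0.045
vertex -2.038 -3.261 0.837
vertex -1.617 -2.969 -0.057
endloop
endfacet
facet normal -0.481 0.478 -0.735
outer loop
vertex -2.353 -3.69 -0.045
vertex -1.617 -2.969 -0.057
vertex -1.531 -3.803 -0.656
endloop
endfacet
facet normal -0.601 -0.224 -0.767
outer loop
vertex -2.353 -3.69 -0.045
vertex -1.531 -3.803 -0.656
vertex -1.899 -4.61 -0.132
endloop
endfacet
facet normal -0.539 0.054 0.840
outer loop
vertex -2.038 -3.261 0.837
vertex -2.212 -4.275 0.791
vertex -1.389 -3.917 1.296
endloop
endfacet
facet normal -0.443 -0.880 0.169
outer loop
vertex -2.212 -4.275 0.791
vertex -1.899 -4.61 -0.132
vertex -1.303 -4.751 0.697
endloop
endfacet
facet normal 0.029 -0.554 -0.832
outer loop
vertex -1.899 -4.61 -0.132
vertex -1.531 -3.803 -0.656
vertex -0.882 -4.459 -0.197
endloop
endfacet
facet normal 0.225 0.584 -0.780
outer loop
vertex -1.531 -3.803 -0.656
vertex -1.617 -2.969 -0.057
vertex -0.708 -3.445 -0.151
endloop
endfacet
facet normal -0.126 0.959 0.254
outer loop
vertex -1.617 -2.969 -0.057
vertex -2.038 -3.261 0.837
vertex -1.021 -3.11 0.772
endloop
endfacet
facet normal 0.481 -0.478 0.735
outer loop
vertex -0.567 -4.03 0.685
vertex -1.389 -3.917 1.296
vertex -1.303 -4.751 0.697
endloop
endfacet
facet normal 0.697 -0.710 0.096
outer loop
vertex -0.567 -4.03 0.685
vertex -1.303 -4.751 0.697
vertex -0.882 -4.459 -0.197
endloop
endfacet
facet normal 0.952 -0.151 -0.266
outer loop
vertex -0.567 -4.03 0.685
vertex -0.882 -4.459 -0.197
vertex -0.708 -3.445 -0.151
endloop
endfacet
facet normal 0.892 0.426 0.148
outer loop
vertex -0.567 -4.03 0.685
vertex -0.708 -3.445 -0.151
vertex -1.021 -3.11 0.772
endloop
endfacet
facet normal 0.601 0.224 0.767
outer loop
vertex -0.567 -4.03 0.685
vertex -1.021 -3.11 0.772
vertex -1.389 -3.917 1.296
endloop
endfacet
facet normal -0.225 -0.584 0.780
outer loop
vertex -1.303 -4.751 0.697
vertex -1.389 -3.917 1.296
vertex -2.212 -4.275 0.791
endloop
endfacet
facet normal 0.126 -0.959 -0.254
outer loop
vertex -0.882 -4.459 -0.197
vertex -1.303 -4.751 0.697
vertex -1.899 -4.61 -0.132
endloop
endfacet
facet normal 0.539 -0.054 -0.840
outer loop
vertex -0.708 -3.445 -0.151
vertex -0.882 -4.459 -0.197
vertex -1.531 -3.803 -0.656
endloop
endfacet
facet normal 0.443 0.880 -0.169
outer loop
vertex -1.021 -3.11 0.772
vertex -0.708 -3.445 -0.151
vertex -1.617 -2.969 -0.057
endloop
endfacet
facet normal -0.029 0.554 0.832
outer loop
vertex -1.389 -3.917 1.296
vertex -1.021 -3.11 0.772
vertex -2.038 -3.261 0.837
endloop
endfacet

endsolid


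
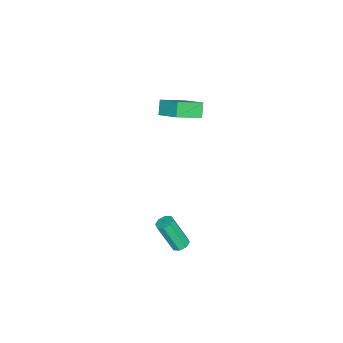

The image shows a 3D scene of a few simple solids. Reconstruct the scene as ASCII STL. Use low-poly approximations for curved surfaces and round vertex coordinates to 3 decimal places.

solid 
facet normal -0.665 0.595 -0.452
outer loop
vertex -1.585 0.172 3.724
vertex -0.903 0.367 2.978
vertex -2.18 -1.172 2.831
endloop
endfacet
facet normal -0.662 -0.189 0.725
outer loop
vertex -0.957 -2.267 3.662
vertex -1.585 0.172 3.724
vertex -2.18 -1.172 2.831
endloop
endfacet
facet normal -0.665 0.595 -0.452
outer loop
vertex -2.18 -1.172 2.831
vertex -0.903 0.367 2.978
vertex -1.498 -0.977 2.084
endloop
endfacet
facet normal -0.346 -0.781 -0.520
outer loop
vertex -1.498 -0.977 2.084
vertex -0.957 -2.267 3.662
vertex -2.18 -1.172 2.831
endloop
endfacet
facet normal 0.346 0.781 0.520
outer loop
vertex -1.585 0.172 3.724
vertex 0.32 -0.728 3.809
vertex -0.903 0.367 2.978
endloop
endfacet
facet normal -0.662 -0.189 0.725
outer loop
vertex -0.362 -0.923 4.556
vertex -1.585 0.172 3.724
vertex -0.957 -2.267 3.662
endloop
endfacet
facet normal 0.346 0.781 0.520
outer loop
vertex -0.362 -0.923 4.556
vertex 0.32 -0.728 3.809
vertex -1.585 0.172 3.724
endloop
endfacet
facet normal 0.662 0.189 -0.725
outer loop
vertex -0.903 0.367 2.978
vertex 0.32 -0.728 3.809
vertex -1.498 -0.977 2.084
endloop
endfacet
facet normal -0.346 -0.781 -0.520
outer loop
vertex -0.275 -2.072 2.916
vertex -0.957 -2.267 3.662
vertex -1.498 -0.977 2.084
endloop
endfacet
facet normal 0.662 0.189 -0.725
outer loop
vertex -1.498 -0.977 2.084
vertex 0.32 -0.728 3.809
vertex -0.275 -2.072 2.916
endloop
endfacet
facet normal 0.665 -0.595 0.452
outer loop
vertex -0.275 -2.072 2.916
vertex -0.362 -0.923 4.556
vertex -0.957 -2.267 3.662
endloop
endfacet
facet normal 0.665 -0.595 0.452
outer loop
vertex 0.32 -0.728 3.809
vertex -0.362 -0.923 4.556
vertex -0.275 -2.072 2.916
endloop
endfacet
facet normal -0.046 0.444 -0.895
outer loop
vertex 4.062 0.615 -5.021
vertex 3.549 0.846 -4.88
vertex 4.102 1.012 -4.826
endloop
endfacet
facet normal 0.995 -0.060 -0.082
outer loop
vertex 4.062 0.615 -5.021
vertex 4.102 1.012 -4.826
vertex 4.164 -0.357 -3.061
endloop
endfacet
facet normal 0.995 -0.060 -0.082
outer loop
vertex 4.164 -0.357 -3.061
vertex 4.102 1.012 -4.826
vertex 4.204 0.04 -2.867
endloop
endfacet
facet normal 0.047 -0.442 0.896
outer loop
vertex 4.164 -0.357 -3.061
vertex 4.204 0.04 -2.867
vertex 3.651 -0.126 -2.92
endloop
endfacet
facet normal -0.046 0.443 -0.895
outer loop
vertex 4.102 1.012 -4.826
vertex 3.549 0.846 -4.88
vertex 3.818 1.312 -4.663
endloop
endfacet
facet normal 0.767 0.589 0.252
outer loop
vertex 4.102 1.012 -4.826
vertex 3.818 1.312 -4.663
vertex 4.204 0.04 -2.867
endloop
endfacet
facet normal 0.767 0.590 0.253
outer loop
vertex 4.204 0.04 -2.867
vertex 3.818 1.312 -4.663
vertex 3.92 0.339 -2.703
endloop
endfacet
facet normal 0.048 -0.445 0.894
outer loop
vertex 4.204 0.04 -2.867
vertex 3.92 0.339 -2.703
vertex 3.651 -0.126 -2.92
endloop
endfacet
facet normal -0.046 0.443 -0.895
outer loop
vertex 3.818 1.312 -4.663
vertex 3.549 0.846 -4.88
vertex 3.377 1.339 -4.627
endloop
endfacet
facet normal 0.091 0.894 0.439
outer loop
vertex 3.818 1.312 -4.663
vertex 3.377 1.339 -4.627
vertex 3.92 0.339 -2.703
endloop
endfacet
facet normal 0.091 0.894 0.439
outer loop
vertex 3.92 0.339 -2.703
vertex 3.377 1.339 -4.627
vertex 3.479 0.366 -2.667
endloop
endfacet
facet normal 0.046 -0.444 0.895
outer loop
vertex 3.92 0.339 -2.703
vertex 3.479 0.366 -2.667
vertex 3.651 -0.126 -2.92
endloop
endfacet
facet normal -0.046 0.443 -0.895
outer loop
vertex 3.377 1.339 -4.627
vertex 3.549 0.846 -4.88
vertex 3.036 1.077 -4.739
endloop
endfacet
facet normal -0.639 0.675 0.368
outer loop
vertex 3.377 1.339 -4.627
vertex 3.036 1.077 -4.739
vertex 3.479 0.366 -2.667
endloop
endfacet
facet normal -0.638 0.676 0.368
outer loop
vertex 3.479 0.366 -2.667
vertex 3.036 1.077 -4.739
vertex 3.138 0.105 -2.779
endloop
endfacet
facet normal 0.046 -0.444 0.895
outer loop
vertex 3.479 0.366 -2.667
vertex 3.138 0.105 -2.779
vertex 3.651 -0.126 -2.92
endloop
endfacet
facet normal -0.047 0.442 -0.896
outer loop
vertex 3.036 1.077 -4.739
vertex 3.549 0.846 -4.88
vertex 2.996 0.68 -4.933
endloop
endfacet
facet normal -0.995 0.060 0.082
outer loop
vertex 3.036 1.077 -4.739
vertex 2.996 0.68 -4.933
vertex 3.138 0.105 -2.779
endloop
endfacet
facet normal -0.995 0.060 0.082
outer loop
vertex 3.138 0.105 -2.779
vertex 2.996 0.68 -4.933
vertex 3.098 -0.292 -2.974
endloop
endfacet
facet normal 0.046 -0.444 0.895
outer loop
vertex 3.138 0.105 -2.779
vertex 3.098 -0.292 -2.974
vertex 3.651 -0.126 -2.92
endloop
endfacet
facet normal -0.048 0.445 -0.894
outer loop
vertex 2.996 0.68 -4.933
vertex 3.549 0.846 -4.88
vertex 3.28 0.381 -5.097
endloop
endfacet
facet normal -0.767 -0.590 -0.253
outer loop
vertex 2.996 0.68 -4.933
vertex 3.28 0.381 -5.097
vertex 3.098 -0.292 -2.974
endloop
endfacet
facet normal -0.767 -0.589 -0.253
outer loop
vertex 3.098 -0.292 -2.974
vertex 3.28 0.381 -5.097
vertex 3.382 -0.592 -3.137
endloop
endfacet
facet normal 0.046 -0.443 0.895
outer loop
vertex 3.098 -0.292 -2.974
vertex 3.382 -0.592 -3.137
vertex 3.651 -0.126 -2.92
endloop
endfacet
facet normal -0.046 0.444 -0.895
outer loop
vertex 3.28 0.381 -5.097
vertex 3.549 0.846 -4.88
vertex 3.721 0.354 -5.133
endloop
endfacet
facet normal -0.091 -0.894 -0.439
outer loop
vertex 3.28 0.381 -5.097
vertex 3.721 0.354 -5.133
vertex 3.382 -0.592 -3.137
endloop
endfacet
facet normal -0.091 -0.894 -0.439
outer loop
vertex 3.382 -0.592 -3.137
vertex 3.721 0.354 -5.133
vertex 3.823 -0.619 -3.173
endloop
endfacet
facet normal 0.046 -0.443 0.895
outer loop
vertex 3.382 -0.592 -3.137
vertex 3.823 -0.619 -3.173
vertex 3.651 -0.126 -2.92
endloop
endfacet
facet normal -0.046 0.444 -0.895
outer loop
vertex 3.721 0.354 -5.133
vertex 3.549 0.846 -4.88
vertex 4.062 0.615 -5.021
endloop
endfacet
facet normal 0.638 -0.676 -0.369
outer loop
vertex 3.721 0.354 -5.133
vertex 4.062 0.615 -5.021
vertex 3.823 -0.619 -3.173
endloop
endfacet
facet normal 0.639 -0.675 -0.368
outer loop
vertex 3.823 -0.619 -3.173
vertex 4.062 0.615 -5.021
vertex 4.164 -0.357 -3.061
endloop
endfacet
facet normal 0.046 -0.443 0.895
outer loop
vertex 3.823 -0.619 -3.173
vertex 4.164 -0.357 -3.061
vertex 3.651 -0.126 -2.92
endloop
endfacet

endsolid


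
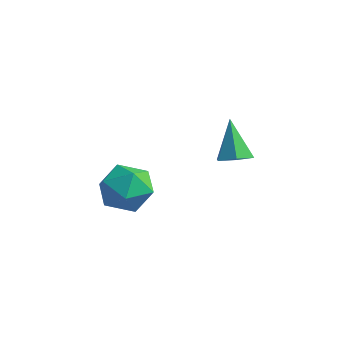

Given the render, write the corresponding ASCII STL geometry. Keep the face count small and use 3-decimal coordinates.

solid 
facet normal 0.409 -0.258 -0.875
outer loop
vertex 4.034 1.701 2.868
vertex 3.539 2.161 2.501
vertex 4.217 2.437 2.737
endloop
endfacet
facet normal 0.690 -0.043 0.723
outer loop
vertex 4.034 1.701 2.868
vertex 4.217 2.437 2.737
vertex 2.781 2.639 4.119
endloop
endfacet
facet normal 0.410 -0.259 -0.875
outer loop
vertex 4.217 2.437 2.737
vertex 3.539 2.161 2.501
vertex 3.722 2.897 2.369
endloop
endfacet
facet normal 0.469 0.802 0.371
outer loop
vertex 4.217 2.437 2.737
vertex 3.722 2.897 2.369
vertex 2.781 2.639 4.119
endloop
endfacet
facet normal 0.409 -0.259 -0.875
outer loop
vertex 3.722 2.897 2.369
vertex 3.539 2.161 2.501
vertex 3.043 2.621 2.133
endloop
endfacet
facet normal -0.359 0.932 -0.056
outer loop
vertex 3.722 2.897 2.369
vertex 3.043 2.621 2.133
vertex 2.781 2.639 4.119
endloop
endfacet
facet normal 0.409 -0.259 -0.875
outer loop
vertex 3.043 2.621 2.133
vertex 3.539 2.161 2.501
vertex 2.86 1.885 2.265
endloop
endfacet
facet normal -0.967 0.217 -0.130
outer loop
vertex 3.043 2.621 2.133
vertex 2.86 1.885 2.265
vertex 2.781 2.639 4.119
endloop
endfacet
facet normal 0.409 -0.258 -0.875
outer loop
vertex 2.86 1.885 2.265
vertex 3.539 2.161 2.501
vertex 3.355 1.425 2.632
endloop
endfacet
facet normal -0.747 -0.626 0.223
outer loop
vertex 2.86 1.885 2.265
vertex 3.355 1.425 2.632
vertex 2.781 2.639 4.119
endloop
endfacet
facet normal 0.409 -0.258 -0.875
outer loop
vertex 3.355 1.425 2.632
vertex 3.539 2.161 2.501
vertex 4.034 1.701 2.868
endloop
endfacet
facet normal 0.082 -0.756 0.649
outer loop
vertex 3.355 1.425 2.632
vertex 4.034 1.701 2.868
vertex 2.781 2.639 4.119
endloop
endfacet
facet normal -0.947 0.234 0.220
outer loop
vertex 1.548 -1.474 2.225
vertex 1.285 -2.598 2.287
vertex 1.643 -2.035 3.232
endloop
endfacet
facet normal -0.500 0.736 0.457
outer loop
vertex 1.548 -1.474 2.225
vertex 1.643 -2.035 3.232
vertex 2.459 -1.281 2.911
endloop
endfacet
facet normal -0.132 0.986 -0.102
outer loop
vertex 1.548 -1.474 2.225
vertex 2.459 -1.281 2.911
vertex 2.606 -1.379 1.768
endloop
endfacet
facet normal -0.353 0.638 -0.684
outer loop
vertex 1.548 -1.474 2.225
vertex 2.606 -1.379 1.768
vertex 1.881 -2.193 1.383
endloop
endfacet
facet normal -0.856 0.173 -0.487
outer loop
vertex 1.548 -1.474 2.225
vertex 1.881 -2.193 1.383
vertex 1.285 -2.598 2.287
endloop
endfacet
facet normal -0.038 0.426 0.904
outer loop
vertex 2.459 -1.281 2.911
vertex 1.643 -2.035 3.232
vertex 2.759 -2.287 3.397
endloop
endfacet
facet normal -0.762 -0.387 0.519
outer loop
vertex 1.643 -2.035 3.232
vertex 1.285 -2.598 2.287
vertex 2.034 -3.101 3.012
endloop
endfacet
facet normal -0.615 -0.484 -0.622
outer loop
vertex 1.285 -2.598 2.287
vertex 1.881 -2.193 1.383
vertex 2.181 -3.199 1.869
endloop
endfacet
facet normal 0.200 0.268 -0.943
outer loop
vertex 1.881 -2.193 1.383
vertex 2.606 -1.379 1.768
vertex 2.997 -2.445 1.548
endloop
endfacet
facet normal 0.557 0.830 0.000
outer loop
vertex 2.606 -1.379 1.768
vertex 2.459 -1.281 2.911
vertex 3.355 -1.882 2.493
endloop
endfacet
facet normal 0.353 -0.638 0.684
outer loop
vertex 3.092 -3.006 2.555
vertex 2.759 -2.287 3.397
vertex 2.034 -3.101 3.012
endloop
endfacet
facet normal 0.132 -0.986 0.102
outer loop
vertex 3.092 -3.006 2.555
vertex 2.034 -3.101 3.012
vertex 2.181 -3.199 1.869
endloop
endfacet
facet normal 0.500 -0.736 -0.457
outer loop
vertex 3.092 -3.006 2.555
vertex 2.181 -3.199 1.869
vertex 2.997 -2.445 1.548
endloop
endfacet
facet normal 0.947 -0.234 -0.220
outer loop
vertex 3.092 -3.006 2.555
vertex 2.997 -2.445 1.548
vertex 3.355 -1.882 2.493
endloop
endfacet
facet normal 0.856 -0.173 0.487
outer loop
vertex 3.092 -3.006 2.555
vertex 3.355 -1.882 2.493
vertex 2.759 -2.287 3.397
endloop
endfacet
facet normal -0.200 -0.268 0.943
outer loop
vertex 2.034 -3.101 3.012
vertex 2.759 -2.287 3.397
vertex 1.643 -2.035 3.232
endloop
endfacet
facet normal -0.557 -0.830 -0.000
outer loop
vertex 2.181 -3.199 1.869
vertex 2.034 -3.101 3.012
vertex 1.285 -2.598 2.287
endloop
endfacet
facet normal 0.038 -0.426 -0.904
outer loop
vertex 2.997 -2.445 1.548
vertex 2.181 -3.199 1.869
vertex 1.881 -2.193 1.383
endloop
endfacet
facet normal 0.762 0.387 -0.519
outer loop
vertex 3.355 -1.882 2.493
vertex 2.997 -2.445 1.548
vertex 2.606 -1.379 1.768
endloop
endfacet
facet normal 0.615 0.484 0.622
outer loop
vertex 2.759 -2.287 3.397
vertex 3.355 -1.882 2.493
vertex 2.459 -1.281 2.911
endloop
endfacet

endsolid


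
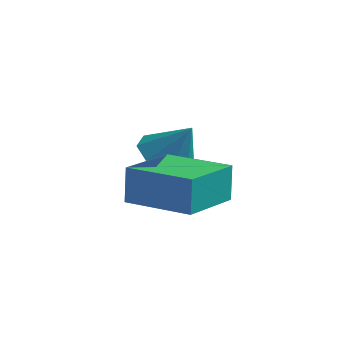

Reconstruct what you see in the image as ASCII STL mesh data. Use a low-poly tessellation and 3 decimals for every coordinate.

solid 
facet normal -0.992 0.091 -0.082
outer loop
vertex 2.35 -1.546 -0.374
vertex 2.527 0.118 -0.672
vertex 2.417 -1.736 -1.394
endloop
endfacet
facet normal -0.104 -0.979 0.176
outer loop
vertex 4.193 -1.898 -1.248
vertex 2.35 -1.546 -0.374
vertex 2.417 -1.736 -1.394
endloop
endfacet
facet normal -0.993 0.090 -0.081
outer loop
vertex 2.417 -1.736 -1.394
vertex 2.527 0.118 -0.672
vertex 2.593 -0.072 -1.693
endloop
endfacet
facet normal 0.064 -0.183 -0.981
outer loop
vertex 2.593 -0.072 -1.693
vertex 4.193 -1.898 -1.248
vertex 2.417 -1.736 -1.394
endloop
endfacet
facet normal -0.064 0.183 0.981
outer loop
vertex 2.35 -1.546 -0.374
vertex 4.303 -0.044 -0.526
vertex 2.527 0.118 -0.672
endloop
endfacet
facet normal -0.104 -0.979 0.175
outer loop
vertex 4.127 -1.708 -0.227
vertex 2.35 -1.546 -0.374
vertex 4.193 -1.898 -1.248
endloop
endfacet
facet normal -0.064 0.183 0.981
outer loop
vertex 4.127 -1.708 -0.227
vertex 4.303 -0.044 -0.526
vertex 2.35 -1.546 -0.374
endloop
endfacet
facet normal 0.104 0.979 -0.175
outer loop
vertex 2.527 0.118 -0.672
vertex 4.303 -0.044 -0.526
vertex 2.593 -0.072 -1.693
endloop
endfacet
facet normal 0.065 -0.183 -0.981
outer loop
vertex 4.37 -0.234 -1.546
vertex 4.193 -1.898 -1.248
vertex 2.593 -0.072 -1.693
endloop
endfacet
facet normal 0.104 0.979 -0.176
outer loop
vertex 2.593 -0.072 -1.693
vertex 4.303 -0.044 -0.526
vertex 4.37 -0.234 -1.546
endloop
endfacet
facet normal 0.993 -0.091 0.081
outer loop
vertex 4.37 -0.234 -1.546
vertex 4.127 -1.708 -0.227
vertex 4.193 -1.898 -1.248
endloop
endfacet
facet normal 0.993 -0.090 0.082
outer loop
vertex 4.303 -0.044 -0.526
vertex 4.127 -1.708 -0.227
vertex 4.37 -0.234 -1.546
endloop
endfacet
facet normal -0.545 -0.063 -0.836
outer loop
vertex 2.284 0.584 -1.59
vertex 1.866 1.241 -1.367
vertex 2.54 1.11 -1.797
endloop
endfacet
facet normal 0.906 -0.421 0.051
outer loop
vertex 2.284 0.584 -1.59
vertex 2.54 1.11 -1.797
vertex 2.554 1.319 -0.313
endloop
endfacet
facet normal -0.545 -0.061 -0.836
outer loop
vertex 2.54 1.11 -1.797
vertex 1.866 1.241 -1.367
vertex 2.402 1.712 -1.751
endloop
endfacet
facet normal 0.973 0.226 -0.041
outer loop
vertex 2.54 1.11 -1.797
vertex 2.402 1.712 -1.751
vertex 2.554 1.319 -0.313
endloop
endfacet
facet normal -0.545 -0.061 -0.836
outer loop
vertex 2.402 1.712 -1.751
vertex 1.866 1.241 -1.367
vertex 1.95 2.039 -1.48
endloop
endfacet
facet normal 0.634 0.760 0.141
outer loop
vertex 2.402 1.712 -1.751
vertex 1.95 2.039 -1.48
vertex 2.554 1.319 -0.313
endloop
endfacet
facet normal -0.545 -0.061 -0.836
outer loop
vertex 1.95 2.039 -1.48
vertex 1.866 1.241 -1.367
vertex 1.449 1.898 -1.143
endloop
endfacet
facet normal 0.086 0.867 0.491
outer loop
vertex 1.95 2.039 -1.48
vertex 1.449 1.898 -1.143
vertex 2.554 1.319 -0.313
endloop
endfacet
facet normal -0.546 -0.062 -0.836
outer loop
vertex 1.449 1.898 -1.143
vertex 1.866 1.241 -1.367
vertex 1.193 1.373 -0.937
endloop
endfacet
facet normal -0.349 0.485 0.802
outer loop
vertex 1.449 1.898 -1.143
vertex 1.193 1.373 -0.937
vertex 2.554 1.319 -0.313
endloop
endfacet
facet normal -0.546 -0.061 -0.836
outer loop
vertex 1.193 1.373 -0.937
vertex 1.866 1.241 -1.367
vertex 1.331 0.77 -0.983
endloop
endfacet
facet normal -0.417 -0.164 0.894
outer loop
vertex 1.193 1.373 -0.937
vertex 1.331 0.77 -0.983
vertex 2.554 1.319 -0.313
endloop
endfacet
facet normal -0.545 -0.063 -0.836
outer loop
vertex 1.331 0.77 -0.983
vertex 1.866 1.241 -1.367
vertex 1.783 0.444 -1.253
endloop
endfacet
facet normal -0.077 -0.697 0.713
outer loop
vertex 1.331 0.77 -0.983
vertex 1.783 0.444 -1.253
vertex 2.554 1.319 -0.313
endloop
endfacet
facet normal -0.545 -0.063 -0.836
outer loop
vertex 1.783 0.444 -1.253
vertex 1.866 1.241 -1.367
vertex 2.284 0.584 -1.59
endloop
endfacet
facet normal 0.470 -0.805 0.364
outer loop
vertex 1.783 0.444 -1.253
vertex 2.284 0.584 -1.59
vertex 2.554 1.319 -0.313
endloop
endfacet

endsolid


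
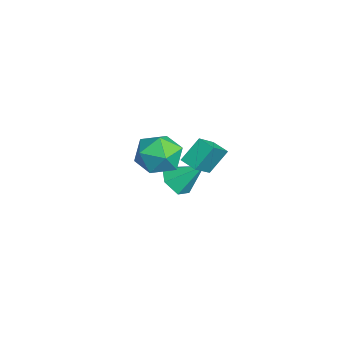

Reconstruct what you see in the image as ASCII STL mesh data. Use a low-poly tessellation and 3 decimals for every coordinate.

solid 
facet normal 0.116 0.964 -0.241
outer loop
vertex 1.609 1.947 0.088
vertex 0.382 2.114 0.165
vertex 1.095 2.279 1.167
endloop
endfacet
facet normal 0.688 0.718 0.107
outer loop
vertex 1.609 1.947 0.088
vertex 1.095 2.279 1.167
vertex 1.992 1.422 1.145
endloop
endfacet
facet normal 0.951 0.166 -0.262
outer loop
vertex 1.609 1.947 0.088
vertex 1.992 1.422 1.145
vertex 1.833 0.727 0.13
endloop
endfacet
facet normal 0.541 0.070 -0.838
outer loop
vertex 1.609 1.947 0.088
vertex 1.833 0.727 0.13
vertex 0.838 1.155 -0.476
endloop
endfacet
facet normal 0.025 0.564 -0.826
outer loop
vertex 1.609 1.947 0.088
vertex 0.838 1.155 -0.476
vertex 0.382 2.114 0.165
endloop
endfacet
facet normal 0.473 0.476 0.742
outer loop
vertex 1.992 1.422 1.145
vertex 1.095 2.279 1.167
vertex 1.002 1.265 1.876
endloop
endfacet
facet normal -0.453 0.873 0.179
outer loop
vertex 1.095 2.279 1.167
vertex 0.382 2.114 0.165
vertex 0.007 1.693 1.27
endloop
endfacet
facet normal -0.602 0.226 -0.766
outer loop
vertex 0.382 2.114 0.165
vertex 0.838 1.155 -0.476
vertex -0.152 0.998 0.255
endloop
endfacet
facet normal 0.233 -0.571 -0.787
outer loop
vertex 0.838 1.155 -0.476
vertex 1.833 0.727 0.13
vertex 0.745 0.141 0.233
endloop
endfacet
facet normal 0.897 -0.417 0.145
outer loop
vertex 1.833 0.727 0.13
vertex 1.992 1.422 1.145
vertex 1.458 0.306 1.235
endloop
endfacet
facet normal -0.541 -0.070 0.838
outer loop
vertex 0.231 0.473 1.312
vertex 1.002 1.265 1.876
vertex 0.007 1.693 1.27
endloop
endfacet
facet normal -0.951 -0.166 0.262
outer loop
vertex 0.231 0.473 1.312
vertex 0.007 1.693 1.27
vertex -0.152 0.998 0.255
endloop
endfacet
facet normal -0.688 -0.718 -0.107
outer loop
vertex 0.231 0.473 1.312
vertex -0.152 0.998 0.255
vertex 0.745 0.141 0.233
endloop
endfacet
facet normal -0.116 -0.964 0.241
outer loop
vertex 0.231 0.473 1.312
vertex 0.745 0.141 0.233
vertex 1.458 0.306 1.235
endloop
endfacet
facet normal -0.025 -0.564 0.826
outer loop
vertex 0.231 0.473 1.312
vertex 1.458 0.306 1.235
vertex 1.002 1.265 1.876
endloop
endfacet
facet normal -0.233 0.571 0.787
outer loop
vertex 0.007 1.693 1.27
vertex 1.002 1.265 1.876
vertex 1.095 2.279 1.167
endloop
endfacet
facet normal -0.897 0.417 -0.145
outer loop
vertex -0.152 0.998 0.255
vertex 0.007 1.693 1.27
vertex 0.382 2.114 0.165
endloop
endfacet
facet normal -0.473 -0.476 -0.742
outer loop
vertex 0.745 0.141 0.233
vertex -0.152 0.998 0.255
vertex 0.838 1.155 -0.476
endloop
endfacet
facet normal 0.453 -0.873 -0.179
outer loop
vertex 1.458 0.306 1.235
vertex 0.745 0.141 0.233
vertex 1.833 0.727 0.13
endloop
endfacet
facet normal 0.602 -0.226 0.766
outer loop
vertex 1.002 1.265 1.876
vertex 1.458 0.306 1.235
vertex 1.992 1.422 1.145
endloop
endfacet
facet normal -0.614 0.494 -0.616
outer loop
vertex 1.744 3.567 1.877
vertex 2.397 4.119 1.669
vertex 2.126 2.712 0.81
endloop
endfacet
facet normal -0.742 -0.627 0.236
outer loop
vertex 3.083 1.941 1.771
vertex 1.744 3.567 1.877
vertex 2.126 2.712 0.81
endloop
endfacet
facet normal -0.613 0.494 -0.617
outer loop
vertex 2.126 2.712 0.81
vertex 2.397 4.119 1.669
vertex 2.78 3.263 0.602
endloop
endfacet
facet normal 0.269 -0.603 -0.751
outer loop
vertex 2.78 3.263 0.602
vertex 3.083 1.941 1.771
vertex 2.126 2.712 0.81
endloop
endfacet
facet normal -0.270 0.602 0.752
outer loop
vertex 1.744 3.567 1.877
vertex 3.354 3.348 2.63
vertex 2.397 4.119 1.669
endloop
endfacet
facet normal -0.742 -0.627 0.236
outer loop
vertex 2.7 2.797 2.838
vertex 1.744 3.567 1.877
vertex 3.083 1.941 1.771
endloop
endfacet
facet normal -0.269 0.603 0.751
outer loop
vertex 2.7 2.797 2.838
vertex 3.354 3.348 2.63
vertex 1.744 3.567 1.877
endloop
endfacet
facet normal 0.742 0.627 -0.236
outer loop
vertex 2.397 4.119 1.669
vertex 3.354 3.348 2.63
vertex 2.78 3.263 0.602
endloop
endfacet
facet normal 0.270 -0.602 -0.751
outer loop
vertex 3.736 2.493 1.563
vertex 3.083 1.941 1.771
vertex 2.78 3.263 0.602
endloop
endfacet
facet normal 0.742 0.627 -0.236
outer loop
vertex 2.78 3.263 0.602
vertex 3.354 3.348 2.63
vertex 3.736 2.493 1.563
endloop
endfacet
facet normal 0.614 -0.494 0.616
outer loop
vertex 3.736 2.493 1.563
vertex 2.7 2.797 2.838
vertex 3.083 1.941 1.771
endloop
endfacet
facet normal 0.613 -0.495 0.616
outer loop
vertex 3.354 3.348 2.63
vertex 2.7 2.797 2.838
vertex 3.736 2.493 1.563
endloop
endfacet
facet normal -0.241 -0.698 -0.674
outer loop
vertex -2.034 2.458 -4.291
vertex -2.972 2.475 -3.974
vertex -2.684 3.08 -4.703
endloop
endfacet
facet normal 0.749 0.605 -0.269
outer loop
vertex -2.034 2.458 -4.291
vertex -2.684 3.08 -4.703
vertex -2.528 3.765 -2.726
endloop
endfacet
facet normal -0.240 -0.698 -0.674
outer loop
vertex -2.684 3.08 -4.703
vertex -2.972 2.475 -3.974
vertex -3.622 3.097 -4.387
endloop
endfacet
facet normal -0.091 0.943 -0.320
outer loop
vertex -2.684 3.08 -4.703
vertex -3.622 3.097 -4.387
vertex -2.528 3.765 -2.726
endloop
endfacet
facet normal -0.240 -0.698 -0.674
outer loop
vertex -3.622 3.097 -4.387
vertex -2.972 2.475 -3.974
vertex -3.91 2.492 -3.658
endloop
endfacet
facet normal -0.739 0.632 0.233
outer loop
vertex -3.622 3.097 -4.387
vertex -3.91 2.492 -3.658
vertex -2.528 3.765 -2.726
endloop
endfacet
facet normal -0.240 -0.697 -0.675
outer loop
vertex -3.91 2.492 -3.658
vertex -2.972 2.475 -3.974
vertex -3.26 1.869 -3.246
endloop
endfacet
facet normal -0.548 -0.018 0.837
outer loop
vertex -3.91 2.492 -3.658
vertex -3.26 1.869 -3.246
vertex -2.528 3.765 -2.726
endloop
endfacet
facet normal -0.240 -0.697 -0.675
outer loop
vertex -3.26 1.869 -3.246
vertex -2.972 2.475 -3.974
vertex -2.322 1.852 -3.562
endloop
endfacet
facet normal 0.292 -0.356 0.887
outer loop
vertex -3.26 1.869 -3.246
vertex -2.322 1.852 -3.562
vertex -2.528 3.765 -2.726
endloop
endfacet
facet normal -0.241 -0.698 -0.675
outer loop
vertex -2.322 1.852 -3.562
vertex -2.972 2.475 -3.974
vertex -2.034 2.458 -4.291
endloop
endfacet
facet normal 0.941 -0.045 0.335
outer loop
vertex -2.322 1.852 -3.562
vertex -2.034 2.458 -4.291
vertex -2.528 3.765 -2.726
endloop
endfacet

endsolid


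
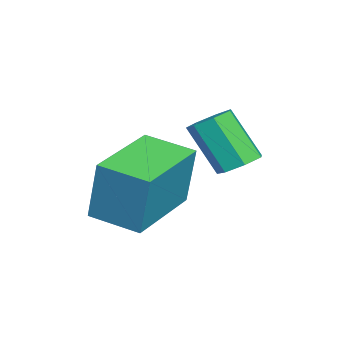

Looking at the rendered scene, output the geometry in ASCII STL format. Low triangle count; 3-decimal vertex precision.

solid 
facet normal -0.930 0.364 0.051
outer loop
vertex 0.432 -1.388 1.662
vertex 0.884 -0.201 1.436
vertex 0.251 -1.625 0.049
endloop
endfacet
facet normal -0.351 -0.920 0.175
outer loop
vertex 2.176 -2.379 -0.056
vertex 0.432 -1.388 1.662
vertex 0.251 -1.625 0.049
endloop
endfacet
facet normal -0.930 0.364 0.051
outer loop
vertex 0.251 -1.625 0.049
vertex 0.884 -0.201 1.436
vertex 0.703 -0.439 -0.176
endloop
endfacet
facet normal -0.110 -0.145 -0.983
outer loop
vertex 0.703 -0.439 -0.176
vertex 2.176 -2.379 -0.056
vertex 0.251 -1.625 0.049
endloop
endfacet
facet normal 0.110 0.145 0.983
outer loop
vertex 0.432 -1.388 1.662
vertex 2.809 -0.955 1.331
vertex 0.884 -0.201 1.436
endloop
endfacet
facet normal -0.350 -0.920 0.175
outer loop
vertex 2.357 -2.141 1.556
vertex 0.432 -1.388 1.662
vertex 2.176 -2.379 -0.056
endloop
endfacet
facet normal 0.111 0.144 0.983
outer loop
vertex 2.357 -2.141 1.556
vertex 2.809 -0.955 1.331
vertex 0.432 -1.388 1.662
endloop
endfacet
facet normal 0.351 0.920 -0.175
outer loop
vertex 0.884 -0.201 1.436
vertex 2.809 -0.955 1.331
vertex 0.703 -0.439 -0.176
endloop
endfacet
facet normal -0.111 -0.145 -0.983
outer loop
vertex 2.628 -1.192 -0.282
vertex 2.176 -2.379 -0.056
vertex 0.703 -0.439 -0.176
endloop
endfacet
facet normal 0.350 0.920 -0.175
outer loop
vertex 0.703 -0.439 -0.176
vertex 2.809 -0.955 1.331
vertex 2.628 -1.192 -0.282
endloop
endfacet
facet normal 0.930 -0.364 -0.051
outer loop
vertex 2.628 -1.192 -0.282
vertex 2.357 -2.141 1.556
vertex 2.176 -2.379 -0.056
endloop
endfacet
facet normal 0.930 -0.364 -0.051
outer loop
vertex 2.809 -0.955 1.331
vertex 2.357 -2.141 1.556
vertex 2.628 -1.192 -0.282
endloop
endfacet
facet normal 0.236 0.495 -0.836
outer loop
vertex 1.396 0.898 1.299
vertex 0.892 0.758 1.074
vertex 1.028 1.217 1.384
endloop
endfacet
facet normal 0.625 0.582 0.521
outer loop
vertex 1.396 0.898 1.299
vertex 1.028 1.217 1.384
vertex 1.053 0.181 2.512
endloop
endfacet
facet normal 0.623 0.583 0.522
outer loop
vertex 1.053 0.181 2.512
vertex 1.028 1.217 1.384
vertex 0.684 0.5 2.596
endloop
endfacet
facet normal -0.238 -0.495 0.836
outer loop
vertex 1.053 0.181 2.512
vertex 0.684 0.5 2.596
vertex 0.548 0.042 2.286
endloop
endfacet
facet normal 0.239 0.494 -0.836
outer loop
vertex 1.028 1.217 1.384
vertex 0.892 0.758 1.074
vertex 0.557 1.191 1.234
endloop
endfacet
facet normal -0.194 0.867 0.458
outer loop
vertex 1.028 1.217 1.384
vertex 0.557 1.191 1.234
vertex 0.684 0.5 2.596
endloop
endfacet
facet normal -0.193 0.868 0.458
outer loop
vertex 0.684 0.5 2.596
vertex 0.557 1.191 1.234
vertex 0.213 0.474 2.447
endloop
endfacet
facet normal -0.237 -0.495 0.836
outer loop
vertex 0.684 0.5 2.596
vertex 0.213 0.474 2.447
vertex 0.548 0.042 2.286
endloop
endfacet
facet normal 0.238 0.493 -0.837
outer loop
vertex 0.557 1.191 1.234
vertex 0.892 0.758 1.074
vertex 0.338 0.839 0.964
endloop
endfacet
facet normal -0.865 0.500 0.050
outer loop
vertex 0.557 1.191 1.234
vertex 0.338 0.839 0.964
vertex 0.213 0.474 2.447
endloop
endfacet
facet normal -0.865 0.500 0.050
outer loop
vertex 0.213 0.474 2.447
vertex 0.338 0.839 0.964
vertex -0.006 0.122 2.177
endloop
endfacet
facet normal -0.236 -0.495 0.836
outer loop
vertex 0.213 0.474 2.447
vertex -0.006 0.122 2.177
vertex 0.548 0.042 2.286
endloop
endfacet
facet normal 0.238 0.494 -0.836
outer loop
vertex 0.338 0.839 0.964
vertex 0.892 0.758 1.074
vertex 0.537 0.426 0.777
endloop
endfacet
facet normal -0.884 -0.247 -0.397
outer loop
vertex 0.338 0.839 0.964
vertex 0.537 0.426 0.777
vertex -0.006 0.122 2.177
endloop
endfacet
facet normal -0.884 -0.246 -0.396
outer loop
vertex -0.006 0.122 2.177
vertex 0.537 0.426 0.777
vertex 0.193 -0.29 1.989
endloop
endfacet
facet normal -0.236 -0.495 0.836
outer loop
vertex -0.006 0.122 2.177
vertex 0.193 -0.29 1.989
vertex 0.548 0.042 2.286
endloop
endfacet
facet normal 0.237 0.495 -0.836
outer loop
vertex 0.537 0.426 0.777
vertex 0.892 0.758 1.074
vertex 1.002 0.264 0.813
endloop
endfacet
facet normal -0.238 -0.805 -0.543
outer loop
vertex 0.537 0.426 0.777
vertex 1.002 0.264 0.813
vertex 0.193 -0.29 1.989
endloop
endfacet
facet normal -0.240 -0.804 -0.544
outer loop
vertex 0.193 -0.29 1.989
vertex 1.002 0.264 0.813
vertex 0.658 -0.453 2.025
endloop
endfacet
facet normal -0.238 -0.494 0.836
outer loop
vertex 0.193 -0.29 1.989
vertex 0.658 -0.453 2.025
vertex 0.548 0.042 2.286
endloop
endfacet
facet normal 0.236 0.494 -0.837
outer loop
vertex 1.002 0.264 0.813
vertex 0.892 0.758 1.074
vertex 1.385 0.474 1.045
endloop
endfacet
facet normal 0.587 -0.759 -0.282
outer loop
vertex 1.002 0.264 0.813
vertex 1.385 0.474 1.045
vertex 0.658 -0.453 2.025
endloop
endfacet
facet normal 0.587 -0.759 -0.282
outer loop
vertex 0.658 -0.453 2.025
vertex 1.385 0.474 1.045
vertex 1.041 -0.243 2.258
endloop
endfacet
facet normal -0.238 -0.494 0.836
outer loop
vertex 0.658 -0.453 2.025
vertex 1.041 -0.243 2.258
vertex 0.548 0.042 2.286
endloop
endfacet
facet normal 0.236 0.495 -0.836
outer loop
vertex 1.385 0.474 1.045
vertex 0.892 0.758 1.074
vertex 1.396 0.898 1.299
endloop
endfacet
facet normal 0.971 -0.140 0.192
outer loop
vertex 1.385 0.474 1.045
vertex 1.396 0.898 1.299
vertex 1.041 -0.243 2.258
endloop
endfacet
facet normal 0.971 -0.142 0.191
outer loop
vertex 1.041 -0.243 2.258
vertex 1.396 0.898 1.299
vertex 1.053 0.181 2.512
endloop
endfacet
facet normal -0.238 -0.494 0.836
outer loop
vertex 1.041 -0.243 2.258
vertex 1.053 0.181 2.512
vertex 0.548 0.042 2.286
endloop
endfacet

endsolid


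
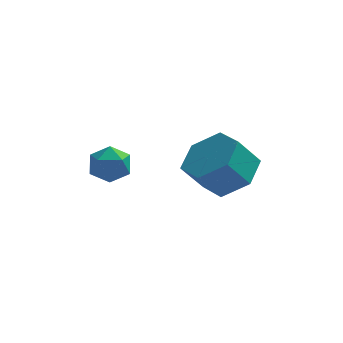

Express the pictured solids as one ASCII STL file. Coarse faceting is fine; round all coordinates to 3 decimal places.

solid 
facet normal -0.564 -0.036 0.825
outer loop
vertex -3.145 -0.733 3.188
vertex -2.832 -1.398 3.373
vertex -2.52 -0.752 3.615
endloop
endfacet
facet normal -0.421 0.638 0.644
outer loop
vertex -3.145 -0.733 3.188
vertex -2.52 -0.752 3.615
vertex -2.587 -0.238 3.062
endloop
endfacet
facet normal -0.666 0.746 -0.018
outer loop
vertex -3.145 -0.733 3.188
vertex -2.587 -0.238 3.062
vertex -2.94 -0.567 2.479
endloop
endfacet
facet normal -0.960 0.138 -0.245
outer loop
vertex -3.145 -0.733 3.188
vertex -2.94 -0.567 2.479
vertex -3.092 -1.283 2.671
endloop
endfacet
facet normal -0.897 -0.346 0.276
outer loop
vertex -3.145 -0.733 3.188
vertex -3.092 -1.283 2.671
vertex -2.832 -1.398 3.373
endloop
endfacet
facet normal 0.289 0.718 0.633
outer loop
vertex -2.587 -0.238 3.062
vertex -2.52 -0.752 3.615
vertex -1.928 -0.597 3.169
endloop
endfacet
facet normal 0.057 -0.374 0.926
outer loop
vertex -2.52 -0.752 3.615
vertex -2.832 -1.398 3.373
vertex -2.08 -1.313 3.361
endloop
endfacet
facet normal -0.483 -0.875 0.035
outer loop
vertex -2.832 -1.398 3.373
vertex -3.092 -1.283 2.671
vertex -2.433 -1.642 2.778
endloop
endfacet
facet normal -0.584 -0.092 -0.807
outer loop
vertex -3.092 -1.283 2.671
vertex -2.94 -0.567 2.479
vertex -2.5 -1.128 2.225
endloop
endfacet
facet normal -0.108 0.892 -0.438
outer loop
vertex -2.94 -0.567 2.479
vertex -2.587 -0.238 3.062
vertex -2.188 -0.482 2.467
endloop
endfacet
facet normal 0.960 -0.138 0.245
outer loop
vertex -1.875 -1.147 2.652
vertex -1.928 -0.597 3.169
vertex -2.08 -1.313 3.361
endloop
endfacet
facet normal 0.666 -0.746 0.018
outer loop
vertex -1.875 -1.147 2.652
vertex -2.08 -1.313 3.361
vertex -2.433 -1.642 2.778
endloop
endfacet
facet normal 0.421 -0.638 -0.644
outer loop
vertex -1.875 -1.147 2.652
vertex -2.433 -1.642 2.778
vertex -2.5 -1.128 2.225
endloop
endfacet
facet normal 0.564 0.036 -0.825
outer loop
vertex -1.875 -1.147 2.652
vertex -2.5 -1.128 2.225
vertex -2.188 -0.482 2.467
endloop
endfacet
facet normal 0.897 0.346 -0.276
outer loop
vertex -1.875 -1.147 2.652
vertex -2.188 -0.482 2.467
vertex -1.928 -0.597 3.169
endloop
endfacet
facet normal 0.584 0.092 0.807
outer loop
vertex -2.08 -1.313 3.361
vertex -1.928 -0.597 3.169
vertex -2.52 -0.752 3.615
endloop
endfacet
facet normal 0.108 -0.892 0.438
outer loop
vertex -2.433 -1.642 2.778
vertex -2.08 -1.313 3.361
vertex -2.832 -1.398 3.373
endloop
endfacet
facet normal -0.289 -0.718 -0.633
outer loop
vertex -2.5 -1.128 2.225
vertex -2.433 -1.642 2.778
vertex -3.092 -1.283 2.671
endloop
endfacet
facet normal -0.057 0.374 -0.926
outer loop
vertex -2.188 -0.482 2.467
vertex -2.5 -1.128 2.225
vertex -2.94 -0.567 2.479
endloop
endfacet
facet normal 0.483 0.875 -0.035
outer loop
vertex -1.928 -0.597 3.169
vertex -2.188 -0.482 2.467
vertex -2.587 -0.238 3.062
endloop
endfacet
facet normal 0.542 0.253 -0.801
outer loop
vertex 2.062 0.37 2.518
vertex 1.167 0.322 1.897
vertex 1.445 1.258 2.381
endloop
endfacet
facet normal 0.621 0.522 0.585
outer loop
vertex 2.062 0.37 2.518
vertex 1.445 1.258 2.381
vertex 1.367 0.047 3.544
endloop
endfacet
facet normal 0.621 0.522 0.585
outer loop
vertex 1.367 0.047 3.544
vertex 1.445 1.258 2.381
vertex 0.751 0.935 3.406
endloop
endfacet
facet normal -0.543 -0.252 0.801
outer loop
vertex 1.367 0.047 3.544
vertex 0.751 0.935 3.406
vertex 0.473 -0.002 2.923
endloop
endfacet
facet normal 0.542 0.253 -0.801
outer loop
vertex 1.445 1.258 2.381
vertex 1.167 0.322 1.897
vertex 0.55 1.21 1.76
endloop
endfacet
facet normal -0.179 0.967 0.183
outer loop
vertex 1.445 1.258 2.381
vertex 0.55 1.21 1.76
vertex 0.751 0.935 3.406
endloop
endfacet
facet normal -0.180 0.966 0.183
outer loop
vertex 0.751 0.935 3.406
vertex 0.55 1.21 1.76
vertex -0.144 0.886 2.785
endloop
endfacet
facet normal -0.542 -0.252 0.801
outer loop
vertex 0.751 0.935 3.406
vertex -0.144 0.886 2.785
vertex 0.473 -0.002 2.923
endloop
endfacet
facet normal 0.542 0.253 -0.801
outer loop
vertex 0.55 1.21 1.76
vertex 1.167 0.322 1.897
vertex 0.273 0.273 1.276
endloop
endfacet
facet normal -0.801 0.444 -0.402
outer loop
vertex 0.55 1.21 1.76
vertex 0.273 0.273 1.276
vertex -0.144 0.886 2.785
endloop
endfacet
facet normal -0.800 0.445 -0.402
outer loop
vertex -0.144 0.886 2.785
vertex 0.273 0.273 1.276
vertex -0.422 -0.05 2.302
endloop
endfacet
facet normal -0.542 -0.252 0.801
outer loop
vertex -0.144 0.886 2.785
vertex -0.422 -0.05 2.302
vertex 0.473 -0.002 2.923
endloop
endfacet
facet normal 0.543 0.252 -0.801
outer loop
vertex 0.273 0.273 1.276
vertex 1.167 0.322 1.897
vertex 0.889 -0.615 1.414
endloop
endfacet
facet normal -0.621 -0.522 -0.585
outer loop
vertex 0.273 0.273 1.276
vertex 0.889 -0.615 1.414
vertex -0.422 -0.05 2.302
endloop
endfacet
facet normal -0.621 -0.522 -0.585
outer loop
vertex -0.422 -0.05 2.302
vertex 0.889 -0.615 1.414
vertex 0.195 -0.938 2.439
endloop
endfacet
facet normal -0.542 -0.253 0.801
outer loop
vertex -0.422 -0.05 2.302
vertex 0.195 -0.938 2.439
vertex 0.473 -0.002 2.923
endloop
endfacet
facet normal 0.542 0.252 -0.801
outer loop
vertex 0.889 -0.615 1.414
vertex 1.167 0.322 1.897
vertex 1.784 -0.566 2.035
endloop
endfacet
facet normal 0.180 -0.967 -0.183
outer loop
vertex 0.889 -0.615 1.414
vertex 1.784 -0.566 2.035
vertex 0.195 -0.938 2.439
endloop
endfacet
facet normal 0.179 -0.966 -0.184
outer loop
vertex 0.195 -0.938 2.439
vertex 1.784 -0.566 2.035
vertex 1.09 -0.89 3.06
endloop
endfacet
facet normal -0.542 -0.253 0.801
outer loop
vertex 0.195 -0.938 2.439
vertex 1.09 -0.89 3.06
vertex 0.473 -0.002 2.923
endloop
endfacet
facet normal 0.542 0.252 -0.801
outer loop
vertex 1.784 -0.566 2.035
vertex 1.167 0.322 1.897
vertex 2.062 0.37 2.518
endloop
endfacet
facet normal 0.801 -0.445 0.401
outer loop
vertex 1.784 -0.566 2.035
vertex 2.062 0.37 2.518
vertex 1.09 -0.89 3.06
endloop
endfacet
facet normal 0.800 -0.444 0.402
outer loop
vertex 1.09 -0.89 3.06
vertex 2.062 0.37 2.518
vertex 1.367 0.047 3.544
endloop
endfacet
facet normal -0.542 -0.253 0.801
outer loop
vertex 1.09 -0.89 3.06
vertex 1.367 0.047 3.544
vertex 0.473 -0.002 2.923
endloop
endfacet

endsolid
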